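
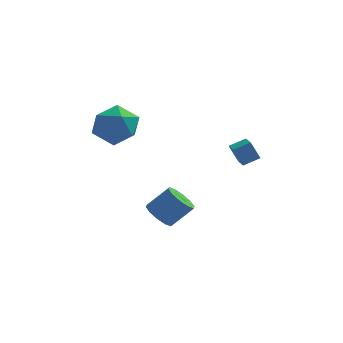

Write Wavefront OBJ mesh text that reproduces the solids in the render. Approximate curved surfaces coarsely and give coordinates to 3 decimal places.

v 3.957 -2.618 0.973
v 3.502 -2.61 1.953
v 3.704 -1.869 0.85
v 3.25 -1.861 1.83
v 4.73 -2.299 1.33
v 4.276 -2.291 2.31
v 4.478 -1.55 1.207
v 4.023 -1.542 2.187
v 0.119 -2.928 -2.338
v 0.712 -3.323 -2.802
v 1.735 -3.026 -1.746
v 1.141 -2.632 -1.282
v 0.708 -2.816 -2.94
v 1.731 -2.52 -1.884
v 0.479 -2.352 -2.849
v 1.502 -2.056 -1.792
v 0.112 -2.108 -2.562
v 1.135 -1.812 -1.506
v -0.252 -2.178 -2.19
v 0.771 -1.881 -1.134
v -0.475 -2.534 -1.874
v 0.548 -2.237 -0.818
v -0.471 -3.04 -1.736
v 0.552 -2.744 -0.68
v -0.242 -3.504 -1.828
v 0.781 -3.208 -0.771
v 0.125 -3.748 -2.114
v 1.148 -3.452 -1.058
v 0.489 -3.679 -2.486
v 1.512 -3.382 -1.43
v -2.971 -2.662 2.806
v -2.259 -1.745 2.367
v -1.541 -3.135 4.133
v -0.829 -2.218 3.694
v -1.865 -1.953 4.324
v -2.748 -1.66 3.504
v -1.052 -3.22 2.996
v -1.935 -2.927 2.176
v -1.073 -2.09 2.484
v -1.576 -1.307 3.305
v -2.224 -3.573 3.195
v -2.727 -2.79 4.016
f 2 4 1
f 5 2 1
f 1 4 3
f 3 5 1
f 2 8 4
f 6 2 5
f 6 8 2
f 4 8 3
f 7 5 3
f 3 8 7
f 7 6 5
f 8 6 7
f 10 9 13
f 10 13 11
f 11 13 14
f 11 14 12
f 13 9 15
f 13 15 14
f 14 15 16
f 14 16 12
f 15 9 17
f 15 17 16
f 16 17 18
f 16 18 12
f 17 9 19
f 17 19 18
f 18 19 20
f 18 20 12
f 19 9 21
f 19 21 20
f 20 21 22
f 20 22 12
f 21 9 23
f 21 23 22
f 22 23 24
f 22 24 12
f 23 9 25
f 23 25 24
f 24 25 26
f 24 26 12
f 25 9 27
f 25 27 26
f 26 27 28
f 26 28 12
f 27 9 29
f 27 29 28
f 28 29 30
f 28 30 12
f 29 9 10
f 29 10 30
f 30 10 11
f 30 11 12
f 31 42 36
f 31 36 32
f 31 32 38
f 31 38 41
f 31 41 42
f 32 36 40
f 36 42 35
f 42 41 33
f 41 38 37
f 38 32 39
f 34 40 35
f 34 35 33
f 34 33 37
f 34 37 39
f 34 39 40
f 35 40 36
f 33 35 42
f 37 33 41
f 39 37 38
f 40 39 32



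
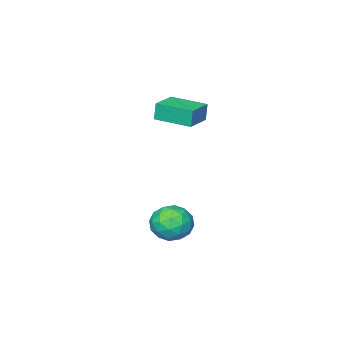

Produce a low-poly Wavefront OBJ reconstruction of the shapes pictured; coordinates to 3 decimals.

v 0.9 4.321 -1.655
v 2.012 4.52 -1.771
v 1.248 2.54 -1.369
v 2.36 2.739 -1.485
v 1.804 3.137 -0.579
v 1.589 4.238 -0.756
v 1.671 2.822 -2.384
v 1.456 3.923 -2.561
v 2.488 3.593 -2.222
v 2.571 3.788 -1.107
v 0.689 3.272 -2.033
v 0.772 3.467 -0.918
v 1.425 4.577 -1.738
v 1.835 2.483 -1.402
v 1.508 2.717 -0.869
v 2.162 2.834 -0.938
v 1.177 4.411 -1.141
v 1.83 4.528 -1.21
v 1.708 3.716 -0.509
v 1.43 2.532 -1.93
v 2.083 2.649 -1.999
v 1.098 4.226 -2.202
v 1.752 4.343 -2.271
v 1.552 3.344 -2.631
v 2.359 4.149 -2.072
v 2.564 3.102 -1.904
v 2.159 3.151 -2.432
v 2.032 3.798 -2.536
v 2.407 4.264 -1.416
v 2.612 3.217 -1.248
v 2.285 3.451 -0.715
v 2.159 4.098 -0.819
v 2.687 3.719 -1.681
v 0.648 3.843 -1.892
v 0.853 2.796 -1.724
v 1.101 2.962 -2.321
v 0.975 3.609 -2.425
v 0.696 3.958 -1.236
v 0.901 2.911 -1.068
v 1.228 3.262 -0.604
v 1.101 3.909 -0.708
v 0.573 3.341 -1.459
v -4.271 -3.725 1.521
v -4.392 -3.73 2.604
v -5.059 -1.747 1.442
v -5.18 -1.752 2.525
v -2.74 -3.108 1.695
v -2.861 -3.113 2.778
v -3.528 -1.13 1.616
v -3.649 -1.135 2.699
f 1 38 17
f 38 12 41
f 17 41 6
f 38 41 17
f 1 17 13
f 17 6 18
f 13 18 2
f 17 18 13
f 1 13 22
f 13 2 23
f 22 23 8
f 13 23 22
f 1 22 34
f 22 8 37
f 34 37 11
f 22 37 34
f 1 34 38
f 34 11 42
f 38 42 12
f 34 42 38
f 2 18 29
f 18 6 32
f 29 32 10
f 18 32 29
f 6 41 19
f 41 12 40
f 19 40 5
f 41 40 19
f 12 42 39
f 42 11 35
f 39 35 3
f 42 35 39
f 11 37 36
f 37 8 24
f 36 24 7
f 37 24 36
f 8 23 28
f 23 2 25
f 28 25 9
f 23 25 28
f 4 30 16
f 30 10 31
f 16 31 5
f 30 31 16
f 4 16 14
f 16 5 15
f 14 15 3
f 16 15 14
f 4 14 21
f 14 3 20
f 21 20 7
f 14 20 21
f 4 21 26
f 21 7 27
f 26 27 9
f 21 27 26
f 4 26 30
f 26 9 33
f 30 33 10
f 26 33 30
f 5 31 19
f 31 10 32
f 19 32 6
f 31 32 19
f 3 15 39
f 15 5 40
f 39 40 12
f 15 40 39
f 7 20 36
f 20 3 35
f 36 35 11
f 20 35 36
f 9 27 28
f 27 7 24
f 28 24 8
f 27 24 28
f 10 33 29
f 33 9 25
f 29 25 2
f 33 25 29
f 44 46 43
f 47 44 43
f 43 46 45
f 45 47 43
f 44 50 46
f 48 44 47
f 48 50 44
f 46 50 45
f 49 47 45
f 45 50 49
f 49 48 47
f 50 48 49



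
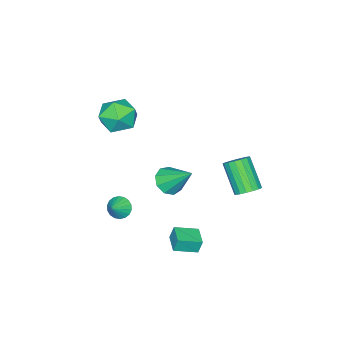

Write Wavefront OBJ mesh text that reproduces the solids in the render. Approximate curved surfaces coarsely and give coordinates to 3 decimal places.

v 1.395 0.505 -1.119
v 1.972 0.007 -0.569
v 1.345 2.035 0.319
v 2.314 0.386 -0.96
v 2.225 0.82 -1.426
v 1.748 1.107 -1.748
v 1.106 1.112 -1.775
v 0.599 0.833 -1.496
v 0.464 0.401 -1.04
v 0.765 0.017 -0.621
v 1.36 -0.139 -0.435
v -0.681 4.295 -1.389
v -0.104 4.586 -0.952
v -0.682 3.336 0.646
v -1.259 3.045 0.209
v -0.393 4.812 -0.881
v -0.971 3.561 0.717
v -0.747 4.919 -0.925
v -1.326 3.668 0.673
v -1.087 4.883 -1.076
v -1.665 3.632 0.522
v -1.334 4.713 -1.298
v -1.912 3.462 0.3
v -1.431 4.447 -1.542
v -2.009 3.196 0.056
v -1.356 4.146 -1.75
v -1.934 2.895 -0.152
v -1.127 3.88 -1.876
v -1.705 2.629 -0.278
v -0.795 3.708 -1.89
v -1.373 2.458 -0.292
v -0.438 3.672 -1.789
v -1.016 2.421 -0.191
v -0.136 3.778 -1.597
v -0.714 2.527 0.001
v 0.041 4.002 -1.357
v -0.537 2.752 0.241
v 0.053 4.294 -1.124
v -0.525 3.044 0.474
v 0.927 -2.044 2.895
v 1.537 -1.69 3.916
v 2.363 -3.39 2.504
v 2.973 -3.036 3.525
v 1.896 -3.643 3.625
v 1.008 -2.811 3.867
v 2.892 -2.269 2.553
v 2.004 -1.437 2.795
v 2.751 -1.829 3.704
v 2.136 -2.678 4.367
v 1.764 -2.402 2.053
v 1.149 -3.251 2.716
v 3.091 1.861 -4.027
v 2.935 2.047 -3.171
v 2.088 2.762 -4.406
v 1.932 2.947 -3.549
v 3.908 2.753 -4.071
v 3.752 2.938 -3.214
v 2.905 3.653 -4.449
v 2.749 3.839 -3.593
v 2.55 -2.075 -4.067
v 2.982 -2.069 -4.68
v 3.39 -1.925 -3.473
v 2.899 -1.747 -4.644
v 2.747 -1.491 -4.494
v 2.556 -1.35 -4.259
v 2.364 -1.353 -3.986
v 2.209 -1.498 -3.729
v 2.121 -1.758 -3.539
v 2.118 -2.081 -3.454
v 2.2 -2.402 -3.49
v 2.352 -2.659 -3.64
v 2.543 -2.8 -3.875
v 2.735 -2.797 -4.147
v 2.891 -2.651 -4.404
v 2.979 -2.391 -4.594
f 2 1 4
f 2 4 3
f 4 1 5
f 4 5 3
f 5 1 6
f 5 6 3
f 6 1 7
f 6 7 3
f 7 1 8
f 7 8 3
f 8 1 9
f 8 9 3
f 9 1 10
f 9 10 3
f 10 1 11
f 10 11 3
f 11 1 2
f 11 2 3
f 13 12 16
f 13 16 14
f 14 16 17
f 14 17 15
f 16 12 18
f 16 18 17
f 17 18 19
f 17 19 15
f 18 12 20
f 18 20 19
f 19 20 21
f 19 21 15
f 20 12 22
f 20 22 21
f 21 22 23
f 21 23 15
f 22 12 24
f 22 24 23
f 23 24 25
f 23 25 15
f 24 12 26
f 24 26 25
f 25 26 27
f 25 27 15
f 26 12 28
f 26 28 27
f 27 28 29
f 27 29 15
f 28 12 30
f 28 30 29
f 29 30 31
f 29 31 15
f 30 12 32
f 30 32 31
f 31 32 33
f 31 33 15
f 32 12 34
f 32 34 33
f 33 34 35
f 33 35 15
f 34 12 36
f 34 36 35
f 35 36 37
f 35 37 15
f 36 12 38
f 36 38 37
f 37 38 39
f 37 39 15
f 38 12 13
f 38 13 39
f 39 13 14
f 39 14 15
f 40 51 45
f 40 45 41
f 40 41 47
f 40 47 50
f 40 50 51
f 41 45 49
f 45 51 44
f 51 50 42
f 50 47 46
f 47 41 48
f 43 49 44
f 43 44 42
f 43 42 46
f 43 46 48
f 43 48 49
f 44 49 45
f 42 44 51
f 46 42 50
f 48 46 47
f 49 48 41
f 53 55 52
f 56 53 52
f 52 55 54
f 54 56 52
f 53 59 55
f 57 53 56
f 57 59 53
f 55 59 54
f 58 56 54
f 54 59 58
f 58 57 56
f 59 57 58
f 61 60 63
f 61 63 62
f 63 60 64
f 63 64 62
f 64 60 65
f 64 65 62
f 65 60 66
f 65 66 62
f 66 60 67
f 66 67 62
f 67 60 68
f 67 68 62
f 68 60 69
f 68 69 62
f 69 60 70
f 69 70 62
f 70 60 71
f 70 71 62
f 71 60 72
f 71 72 62
f 72 60 73
f 72 73 62
f 73 60 74
f 73 74 62
f 74 60 75
f 74 75 62
f 75 60 61
f 75 61 62



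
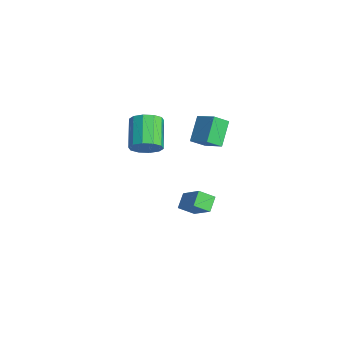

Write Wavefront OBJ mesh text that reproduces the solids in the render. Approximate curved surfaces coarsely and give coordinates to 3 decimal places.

v -2.598 1.07 3.872
v -1.384 1.543 4.486
v -2.614 1.996 3.19
v -1.4 2.469 3.804
v -1.64 0.191 2.656
v -0.426 0.664 3.27
v -1.656 1.117 1.974
v -0.442 1.59 2.588
v -2.09 0.684 -4.181
v -2.371 -0.221 -3.566
v -2.735 1.306 -3.56
v -3.016 0.401 -2.945
v -0.664 1.019 -3.035
v -0.945 0.114 -2.42
v -1.309 1.641 -2.414
v -1.59 0.736 -1.799
v -1.104 -2.699 3.299
v -0.488 -2.52 4.026
v -2.04 -1.821 5.169
v -2.656 -2.001 4.441
v -0.518 -2.029 3.684
v -2.07 -1.33 4.827
v -0.773 -1.794 3.195
v -2.325 -1.095 4.337
v -1.153 -1.904 2.745
v -2.706 -1.206 3.888
v -1.515 -2.319 2.507
v -3.067 -1.62 3.649
v -1.72 -2.879 2.571
v -3.272 -2.18 3.714
v -1.69 -3.37 2.913
v -3.242 -2.671 4.056
v -1.435 -3.605 3.403
v -2.987 -2.906 4.545
v -1.054 -3.494 3.852
v -2.607 -2.796 4.995
v -0.693 -3.08 4.091
v -2.245 -2.381 5.233
f 2 4 1
f 5 2 1
f 1 4 3
f 3 5 1
f 2 8 4
f 6 2 5
f 6 8 2
f 4 8 3
f 7 5 3
f 3 8 7
f 7 6 5
f 8 6 7
f 10 12 9
f 13 10 9
f 9 12 11
f 11 13 9
f 10 16 12
f 14 10 13
f 14 16 10
f 12 16 11
f 15 13 11
f 11 16 15
f 15 14 13
f 16 14 15
f 18 17 21
f 18 21 19
f 19 21 22
f 19 22 20
f 21 17 23
f 21 23 22
f 22 23 24
f 22 24 20
f 23 17 25
f 23 25 24
f 24 25 26
f 24 26 20
f 25 17 27
f 25 27 26
f 26 27 28
f 26 28 20
f 27 17 29
f 27 29 28
f 28 29 30
f 28 30 20
f 29 17 31
f 29 31 30
f 30 31 32
f 30 32 20
f 31 17 33
f 31 33 32
f 32 33 34
f 32 34 20
f 33 17 35
f 33 35 34
f 34 35 36
f 34 36 20
f 35 17 37
f 35 37 36
f 36 37 38
f 36 38 20
f 37 17 18
f 37 18 38
f 38 18 19
f 38 19 20



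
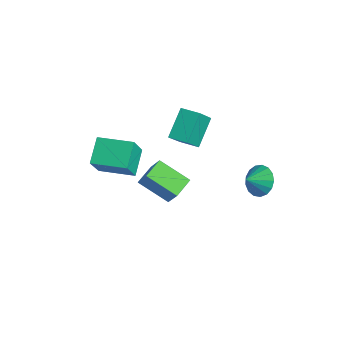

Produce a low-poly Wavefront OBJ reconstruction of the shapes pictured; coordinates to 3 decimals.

v -3.29 -3.049 0.601
v -2.424 -3.904 2.275
v -1.918 -1.515 0.674
v -1.052 -2.369 2.349
v -2.228 -3.951 -0.409
v -1.362 -4.805 1.266
v -0.856 -2.416 -0.335
v 0.01 -3.271 1.339
v -1.383 -2.042 -1.489
v -0.525 -1.931 -0.276
v -2.047 -0.938 -1.12
v -1.189 -0.827 0.093
v -0.031 -0.873 -2.553
v 0.827 -0.762 -1.34
v -0.695 0.231 -2.184
v 0.163 0.342 -0.971
v -2.454 1.004 -0.008
v -3.325 2.182 1.383
v -1.525 1.698 -0.013
v -2.395 2.876 1.378
v -1.625 -0.096 1.442
v -2.495 1.082 2.833
v -0.695 0.598 1.437
v -1.566 1.776 2.828
v 1.94 3.601 -0.882
v 2.368 4.148 -0.121
v 2.08 2.679 -0.298
v 1.888 4.146 -0.01
v 1.42 4.019 -0.098
v 1.071 3.796 -0.366
v 0.921 3.529 -0.752
v 1.005 3.278 -1.168
v 1.303 3.101 -1.518
v 1.747 3.039 -1.723
v 2.235 3.105 -1.735
v 2.656 3.285 -1.552
v 2.913 3.537 -1.215
v 2.947 3.804 -0.802
v 2.75 4.024 -0.407
f 2 4 1
f 5 2 1
f 1 4 3
f 3 5 1
f 2 8 4
f 6 2 5
f 6 8 2
f 4 8 3
f 7 5 3
f 3 8 7
f 7 6 5
f 8 6 7
f 10 12 9
f 13 10 9
f 9 12 11
f 11 13 9
f 10 16 12
f 14 10 13
f 14 16 10
f 12 16 11
f 15 13 11
f 11 16 15
f 15 14 13
f 16 14 15
f 18 20 17
f 21 18 17
f 17 20 19
f 19 21 17
f 18 24 20
f 22 18 21
f 22 24 18
f 20 24 19
f 23 21 19
f 19 24 23
f 23 22 21
f 24 22 23
f 26 25 28
f 26 28 27
f 28 25 29
f 28 29 27
f 29 25 30
f 29 30 27
f 30 25 31
f 30 31 27
f 31 25 32
f 31 32 27
f 32 25 33
f 32 33 27
f 33 25 34
f 33 34 27
f 34 25 35
f 34 35 27
f 35 25 36
f 35 36 27
f 36 25 37
f 36 37 27
f 37 25 38
f 37 38 27
f 38 25 39
f 38 39 27
f 39 25 26
f 39 26 27



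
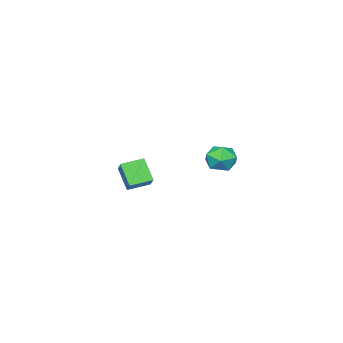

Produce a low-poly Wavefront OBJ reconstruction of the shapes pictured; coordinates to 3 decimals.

v -0.034 4.619 3.047
v 0.528 4.499 3.965
v -1.028 3.241 3.475
v -0.466 3.121 4.393
v -1.118 3.976 4.265
v -0.503 4.828 4
v 0.003 2.912 3.44
v 0.618 3.764 3.175
v 0.551 3.444 4.208
v -0.142 4.102 4.718
v -0.358 3.638 2.722
v -1.051 4.296 3.232
v -2.469 -4.286 0.154
v -1.642 -3.307 1.113
v -2.115 -3.226 -1.232
v -1.289 -2.247 -0.273
v -1.211 -5.073 -0.127
v -0.385 -4.094 0.832
v -0.858 -4.013 -1.513
v -0.031 -3.034 -0.554
f 1 12 6
f 1 6 2
f 1 2 8
f 1 8 11
f 1 11 12
f 2 6 10
f 6 12 5
f 12 11 3
f 11 8 7
f 8 2 9
f 4 10 5
f 4 5 3
f 4 3 7
f 4 7 9
f 4 9 10
f 5 10 6
f 3 5 12
f 7 3 11
f 9 7 8
f 10 9 2
f 14 16 13
f 17 14 13
f 13 16 15
f 15 17 13
f 14 20 16
f 18 14 17
f 18 20 14
f 16 20 15
f 19 17 15
f 15 20 19
f 19 18 17
f 20 18 19



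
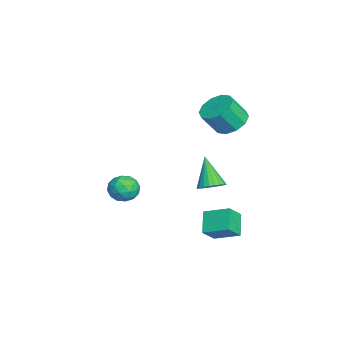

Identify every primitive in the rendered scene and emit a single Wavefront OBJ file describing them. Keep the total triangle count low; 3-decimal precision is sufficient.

v -2.169 3.114 -2.313
v -1.507 2.697 -1.982
v -3.311 2.686 -0.567
v -1.452 3.004 -1.871
v -1.506 3.328 -1.827
v -1.661 3.62 -1.857
v -1.893 3.834 -1.957
v -2.168 3.939 -2.11
v -2.443 3.918 -2.295
v -2.676 3.775 -2.483
v -2.832 3.531 -2.644
v -2.887 3.223 -2.756
v -2.832 2.899 -2.799
v -2.677 2.608 -2.769
v -2.445 2.393 -2.67
v -2.17 2.288 -2.516
v -1.895 2.309 -2.331
v -1.662 2.453 -2.144
v -1.37 -1.208 -1.863
v -0.976 -1.567 -2.671
v -2.724 -1.913 -2.209
v -2.33 -2.272 -3.017
v -2.038 -2.594 -2.153
v -1.202 -2.158 -1.939
v -2.498 -1.322 -2.941
v -1.662 -0.886 -2.727
v -1.674 -1.637 -3.337
v -1.389 -2.423 -2.85
v -2.311 -1.057 -2.03
v -2.026 -1.843 -1.543
v -1.054 -1.326 -2.236
v -2.646 -2.154 -2.644
v -2.474 -2.344 -2.136
v -2.243 -2.554 -2.61
v -1.187 -1.673 -1.806
v -0.955 -1.884 -2.281
v -1.579 -2.487 -1.976
v -2.745 -1.596 -2.599
v -2.513 -1.807 -3.074
v -1.457 -0.926 -2.27
v -1.226 -1.136 -2.744
v -2.121 -0.993 -2.904
v -1.233 -1.578 -3.103
v -2.029 -1.992 -3.307
v -2.128 -1.434 -3.262
v -1.636 -1.178 -3.136
v -1.066 -2.04 -2.816
v -1.861 -2.454 -3.02
v -1.69 -2.643 -2.512
v -1.198 -2.387 -2.386
v -1.476 -2.081 -3.208
v -1.839 -1.026 -1.86
v -2.634 -1.44 -2.064
v -2.502 -1.093 -2.494
v -2.01 -0.837 -2.368
v -1.671 -1.488 -1.573
v -2.467 -1.902 -1.777
v -2.064 -2.302 -1.744
v -1.572 -2.046 -1.618
v -2.224 -1.399 -1.672
v 1.168 3.375 -4.442
v 0.007 3.374 -3.492
v 1.646 4.797 -3.856
v 0.485 4.796 -2.906
v 1.895 2.764 -3.554
v 0.734 2.763 -2.604
v 2.373 4.186 -2.968
v 1.212 4.185 -2.018
v -2.473 4.178 2.666
v -1.523 3.887 2.218
v -1.156 3.011 3.567
v -2.107 3.302 4.014
v -1.425 4.458 2.562
v -1.058 3.581 3.911
v -1.727 4.922 2.946
v -1.361 4.045 4.295
v -2.315 5.102 3.223
v -1.948 4.225 4.571
v -2.963 4.929 3.286
v -2.596 4.052 4.635
v -3.424 4.469 3.113
v -3.057 3.593 4.462
v -3.522 3.899 2.769
v -3.155 3.022 4.118
v -3.219 3.435 2.385
v -2.853 2.558 3.734
v -2.632 3.255 2.109
v -2.265 2.378 3.457
v -1.984 3.428 2.045
v -1.617 2.551 3.394
f 2 1 4
f 2 4 3
f 4 1 5
f 4 5 3
f 5 1 6
f 5 6 3
f 6 1 7
f 6 7 3
f 7 1 8
f 7 8 3
f 8 1 9
f 8 9 3
f 9 1 10
f 9 10 3
f 10 1 11
f 10 11 3
f 11 1 12
f 11 12 3
f 12 1 13
f 12 13 3
f 13 1 14
f 13 14 3
f 14 1 15
f 14 15 3
f 15 1 16
f 15 16 3
f 16 1 17
f 16 17 3
f 17 1 18
f 17 18 3
f 18 1 2
f 18 2 3
f 19 56 35
f 56 30 59
f 35 59 24
f 56 59 35
f 19 35 31
f 35 24 36
f 31 36 20
f 35 36 31
f 19 31 40
f 31 20 41
f 40 41 26
f 31 41 40
f 19 40 52
f 40 26 55
f 52 55 29
f 40 55 52
f 19 52 56
f 52 29 60
f 56 60 30
f 52 60 56
f 20 36 47
f 36 24 50
f 47 50 28
f 36 50 47
f 24 59 37
f 59 30 58
f 37 58 23
f 59 58 37
f 30 60 57
f 60 29 53
f 57 53 21
f 60 53 57
f 29 55 54
f 55 26 42
f 54 42 25
f 55 42 54
f 26 41 46
f 41 20 43
f 46 43 27
f 41 43 46
f 22 48 34
f 48 28 49
f 34 49 23
f 48 49 34
f 22 34 32
f 34 23 33
f 32 33 21
f 34 33 32
f 22 32 39
f 32 21 38
f 39 38 25
f 32 38 39
f 22 39 44
f 39 25 45
f 44 45 27
f 39 45 44
f 22 44 48
f 44 27 51
f 48 51 28
f 44 51 48
f 23 49 37
f 49 28 50
f 37 50 24
f 49 50 37
f 21 33 57
f 33 23 58
f 57 58 30
f 33 58 57
f 25 38 54
f 38 21 53
f 54 53 29
f 38 53 54
f 27 45 46
f 45 25 42
f 46 42 26
f 45 42 46
f 28 51 47
f 51 27 43
f 47 43 20
f 51 43 47
f 62 64 61
f 65 62 61
f 61 64 63
f 63 65 61
f 62 68 64
f 66 62 65
f 66 68 62
f 64 68 63
f 67 65 63
f 63 68 67
f 67 66 65
f 68 66 67
f 70 69 73
f 70 73 71
f 71 73 74
f 71 74 72
f 73 69 75
f 73 75 74
f 74 75 76
f 74 76 72
f 75 69 77
f 75 77 76
f 76 77 78
f 76 78 72
f 77 69 79
f 77 79 78
f 78 79 80
f 78 80 72
f 79 69 81
f 79 81 80
f 80 81 82
f 80 82 72
f 81 69 83
f 81 83 82
f 82 83 84
f 82 84 72
f 83 69 85
f 83 85 84
f 84 85 86
f 84 86 72
f 85 69 87
f 85 87 86
f 86 87 88
f 86 88 72
f 87 69 89
f 87 89 88
f 88 89 90
f 88 90 72
f 89 69 70
f 89 70 90
f 90 70 71
f 90 71 72



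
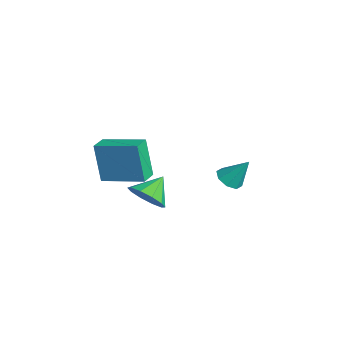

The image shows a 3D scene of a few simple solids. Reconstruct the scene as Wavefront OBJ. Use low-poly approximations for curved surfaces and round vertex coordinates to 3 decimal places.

v 2.434 3.47 -1.934
v 2.741 3.971 -2.35
v 2.886 4.23 -0.686
v 2.216 4.089 -2.232
v 1.819 3.844 -1.939
v 1.781 3.381 -1.644
v 2.126 2.969 -1.518
v 2.651 2.852 -1.637
v 3.049 3.096 -1.93
v 3.086 3.56 -2.225
v 3.044 -2.335 0.212
v 2.507 -2.469 2.134
v 4.356 -0.819 0.684
v 3.818 -0.952 2.606
v 3.702 -2.948 0.354
v 3.164 -3.081 2.276
v 5.013 -1.431 0.826
v 4.476 -1.565 2.748
v 3.712 -0.919 -1.236
v 4.508 -0.928 -0.664
v 3.168 0.059 -0.464
v 4.601 -0.527 -1.108
v 4.354 -0.275 -1.601
v 3.862 -0.27 -1.954
v 3.313 -0.512 -2.033
v 2.916 -0.911 -1.808
v 2.823 -1.312 -1.364
v 3.07 -1.564 -0.871
v 3.562 -1.569 -0.518
v 4.111 -1.326 -0.439
f 2 1 4
f 2 4 3
f 4 1 5
f 4 5 3
f 5 1 6
f 5 6 3
f 6 1 7
f 6 7 3
f 7 1 8
f 7 8 3
f 8 1 9
f 8 9 3
f 9 1 10
f 9 10 3
f 10 1 2
f 10 2 3
f 12 14 11
f 15 12 11
f 11 14 13
f 13 15 11
f 12 18 14
f 16 12 15
f 16 18 12
f 14 18 13
f 17 15 13
f 13 18 17
f 17 16 15
f 18 16 17
f 20 19 22
f 20 22 21
f 22 19 23
f 22 23 21
f 23 19 24
f 23 24 21
f 24 19 25
f 24 25 21
f 25 19 26
f 25 26 21
f 26 19 27
f 26 27 21
f 27 19 28
f 27 28 21
f 28 19 29
f 28 29 21
f 29 19 30
f 29 30 21
f 30 19 20
f 30 20 21



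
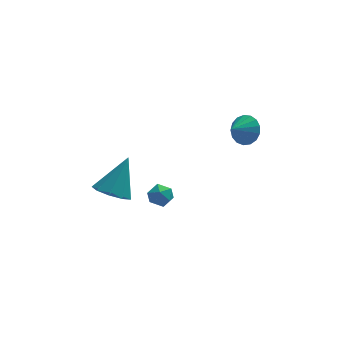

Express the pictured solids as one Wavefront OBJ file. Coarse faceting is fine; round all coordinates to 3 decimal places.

v 2.208 -0.115 0.496
v 2.818 -0.453 0.964
v 1.472 -0.685 1.044
v 2.713 -0.123 1.167
v 2.493 0.21 1.216
v 2.207 0.468 1.1
v 1.921 0.592 0.846
v 1.702 0.555 0.512
v 1.598 0.363 0.174
v 1.634 0.062 -0.091
v 1.801 -0.279 -0.221
v 2.062 -0.583 -0.186
v 2.356 -0.78 0.004
v 2.616 -0.825 0.307
v 2.783 -0.707 0.654
v -3.897 0.178 -3.676
v -3.033 0.278 -4.148
v -3.043 1.062 -1.924
v -3.413 0.831 -4.241
v -4.02 1.078 -4.07
v -4.569 0.904 -3.714
v -4.804 0.391 -3.341
v -4.615 -0.222 -3.124
v -4.09 -0.648 -3.165
v -3.475 -0.687 -3.446
v -3.057 -0.321 -3.834
v -1.914 -1.25 -2.048
v -1.501 -0.994 -2.529
v -2.119 -2.126 -2.691
v -1.706 -1.87 -3.172
v -1.445 -2.097 -2.583
v -1.318 -1.556 -2.185
v -2.302 -1.564 -3.035
v -2.175 -1.023 -2.637
v -1.741 -1.188 -3.138
v -1.211 -1.517 -2.859
v -2.409 -1.603 -2.361
v -1.879 -1.932 -2.082
f 2 1 4
f 2 4 3
f 4 1 5
f 4 5 3
f 5 1 6
f 5 6 3
f 6 1 7
f 6 7 3
f 7 1 8
f 7 8 3
f 8 1 9
f 8 9 3
f 9 1 10
f 9 10 3
f 10 1 11
f 10 11 3
f 11 1 12
f 11 12 3
f 12 1 13
f 12 13 3
f 13 1 14
f 13 14 3
f 14 1 15
f 14 15 3
f 15 1 2
f 15 2 3
f 17 16 19
f 17 19 18
f 19 16 20
f 19 20 18
f 20 16 21
f 20 21 18
f 21 16 22
f 21 22 18
f 22 16 23
f 22 23 18
f 23 16 24
f 23 24 18
f 24 16 25
f 24 25 18
f 25 16 26
f 25 26 18
f 26 16 17
f 26 17 18
f 27 38 32
f 27 32 28
f 27 28 34
f 27 34 37
f 27 37 38
f 28 32 36
f 32 38 31
f 38 37 29
f 37 34 33
f 34 28 35
f 30 36 31
f 30 31 29
f 30 29 33
f 30 33 35
f 30 35 36
f 31 36 32
f 29 31 38
f 33 29 37
f 35 33 34
f 36 35 28



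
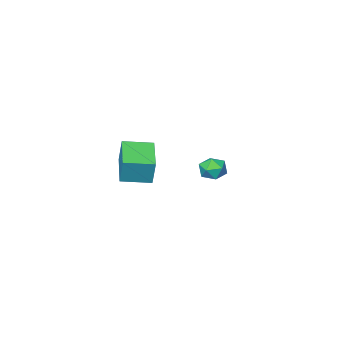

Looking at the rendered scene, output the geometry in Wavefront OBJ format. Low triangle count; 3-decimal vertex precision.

v -3.668 -2.651 1.008
v -3.107 -2.117 0.856
v -3.053 -3.503 0.284
v -2.492 -2.969 0.132
v -2.563 -3.271 0.857
v -2.943 -2.744 1.304
v -3.217 -2.876 -0.164
v -3.597 -2.349 0.283
v -2.829 -2.256 0.131
v -2.425 -2.5 0.763
v -3.735 -3.12 0.377
v -3.331 -3.364 1.009
v 2.971 -2.166 3.207
v 3.02 -1.833 4.525
v 1.726 -1.362 3.05
v 1.776 -1.029 4.368
v 4.084 -0.531 2.752
v 4.134 -0.198 4.07
v 2.84 0.273 2.595
v 2.889 0.606 3.913
f 1 12 6
f 1 6 2
f 1 2 8
f 1 8 11
f 1 11 12
f 2 6 10
f 6 12 5
f 12 11 3
f 11 8 7
f 8 2 9
f 4 10 5
f 4 5 3
f 4 3 7
f 4 7 9
f 4 9 10
f 5 10 6
f 3 5 12
f 7 3 11
f 9 7 8
f 10 9 2
f 14 16 13
f 17 14 13
f 13 16 15
f 15 17 13
f 14 20 16
f 18 14 17
f 18 20 14
f 16 20 15
f 19 17 15
f 15 20 19
f 19 18 17
f 20 18 19



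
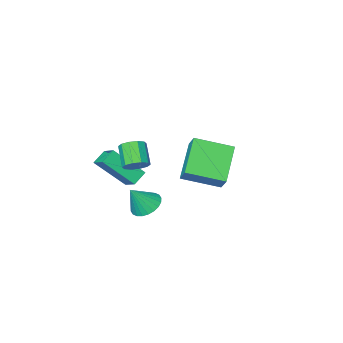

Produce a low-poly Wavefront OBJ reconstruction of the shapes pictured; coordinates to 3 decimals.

v -3.528 -0.088 0.734
v -3.392 0.533 1.466
v -5.085 0.92 0.167
v -4.95 1.541 0.9
v -2.27 1.139 -0.54
v -2.135 1.76 0.193
v -3.828 2.147 -1.106
v -3.692 2.768 -0.374
v -0.547 1.041 -1.742
v 0.043 0.699 -2.159
v 0.227 0.959 -0.578
v 0.116 1.001 -2.187
v 0.088 1.309 -2.146
v -0.036 1.577 -2.044
v -0.239 1.762 -1.896
v -0.488 1.838 -1.725
v -0.747 1.793 -1.556
v -0.975 1.633 -1.415
v -1.138 1.383 -1.324
v -1.211 1.081 -1.297
v -1.183 0.772 -1.337
v -1.058 0.505 -1.439
v -0.856 0.319 -1.587
v -0.607 0.243 -1.758
v -0.348 0.289 -1.927
v -0.12 0.449 -2.068
v 1.727 4.079 3.011
v 2.074 3.678 2.729
v 1.78 2.861 3.528
v 1.433 3.261 3.809
v 2.282 3.851 2.982
v 1.987 3.034 3.781
v 2.278 4.111 3.247
v 1.983 3.294 4.046
v 2.063 4.359 3.421
v 1.769 3.542 4.22
v 1.721 4.499 3.438
v 1.426 3.682 4.237
v 1.38 4.479 3.292
v 1.086 3.662 4.091
v 1.173 4.306 3.039
v 0.878 3.489 3.838
v 1.177 4.046 2.774
v 0.882 3.229 3.573
v 1.391 3.798 2.6
v 1.097 2.981 3.399
v 1.734 3.658 2.583
v 1.439 2.841 3.382
v 0.247 1.542 0.815
v 0.304 2.427 1.319
v 0.907 1.741 0.39
v 0.964 2.627 0.894
v 1.356 0.713 2.146
v 1.413 1.599 2.65
v 2.016 0.913 1.721
v 2.073 1.798 2.225
f 2 4 1
f 5 2 1
f 1 4 3
f 3 5 1
f 2 8 4
f 6 2 5
f 6 8 2
f 4 8 3
f 7 5 3
f 3 8 7
f 7 6 5
f 8 6 7
f 10 9 12
f 10 12 11
f 12 9 13
f 12 13 11
f 13 9 14
f 13 14 11
f 14 9 15
f 14 15 11
f 15 9 16
f 15 16 11
f 16 9 17
f 16 17 11
f 17 9 18
f 17 18 11
f 18 9 19
f 18 19 11
f 19 9 20
f 19 20 11
f 20 9 21
f 20 21 11
f 21 9 22
f 21 22 11
f 22 9 23
f 22 23 11
f 23 9 24
f 23 24 11
f 24 9 25
f 24 25 11
f 25 9 26
f 25 26 11
f 26 9 10
f 26 10 11
f 28 27 31
f 28 31 29
f 29 31 32
f 29 32 30
f 31 27 33
f 31 33 32
f 32 33 34
f 32 34 30
f 33 27 35
f 33 35 34
f 34 35 36
f 34 36 30
f 35 27 37
f 35 37 36
f 36 37 38
f 36 38 30
f 37 27 39
f 37 39 38
f 38 39 40
f 38 40 30
f 39 27 41
f 39 41 40
f 40 41 42
f 40 42 30
f 41 27 43
f 41 43 42
f 42 43 44
f 42 44 30
f 43 27 45
f 43 45 44
f 44 45 46
f 44 46 30
f 45 27 47
f 45 47 46
f 46 47 48
f 46 48 30
f 47 27 28
f 47 28 48
f 48 28 29
f 48 29 30
f 50 52 49
f 53 50 49
f 49 52 51
f 51 53 49
f 50 56 52
f 54 50 53
f 54 56 50
f 52 56 51
f 55 53 51
f 51 56 55
f 55 54 53
f 56 54 55



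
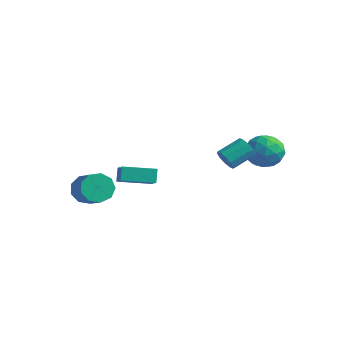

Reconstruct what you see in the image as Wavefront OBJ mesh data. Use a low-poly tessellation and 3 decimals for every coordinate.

v 3.509 0.293 -0.556
v 3.858 -0.086 -0.068
v 4.32 1.208 0.605
v 3.971 1.587 0.116
v 4.132 -0.01 -0.402
v 4.595 1.284 0.271
v 4.168 0.181 -0.795
v 4.631 1.475 -0.123
v 3.952 0.415 -1.097
v 4.415 1.71 -0.425
v 3.567 0.603 -1.192
v 4.03 1.897 -0.52
v 3.16 0.672 -1.045
v 3.622 1.966 -0.372
v 2.885 0.596 -0.711
v 3.348 1.89 -0.038
v 2.849 0.405 -0.317
v 3.312 1.699 0.355
v 3.065 0.17 -0.015
v 3.528 1.465 0.657
v 3.45 -0.017 0.08
v 3.913 1.277 0.752
v -3.706 -2.816 -4.127
v -3.197 -1.966 -4.323
v -1.805 -2.594 -3.429
v -2.314 -3.444 -3.233
v -3.547 -1.9 -3.731
v -2.155 -2.529 -2.837
v -3.972 -2.263 -3.324
v -2.58 -2.892 -2.43
v -4.272 -2.885 -3.293
v -2.88 -3.513 -2.4
v -4.308 -3.474 -3.653
v -2.915 -4.102 -2.759
v -4.062 -3.755 -4.234
v -2.669 -4.384 -3.34
v -3.649 -3.597 -4.765
v -2.257 -4.225 -3.871
v -3.263 -3.073 -4.998
v -1.871 -3.702 -4.104
v -3.085 -2.429 -4.823
v -1.692 -3.057 -3.929
v 4.184 4.297 -1.546
v 4.788 3.669 -0.739
v 2.672 3.131 -1.321
v 3.276 2.503 -0.514
v 2.926 3.611 -0.264
v 3.861 4.331 -0.403
v 3.599 2.469 -1.657
v 4.534 3.189 -1.796
v 4.427 2.539 -0.807
v 4.011 3.244 0.053
v 3.449 3.556 -2.113
v 3.033 4.261 -1.253
v 4.619 4.085 -1.162
v 2.841 2.715 -0.898
v 2.635 3.366 -0.751
v 2.991 2.997 -0.277
v 4.074 4.474 -0.965
v 4.429 4.105 -0.49
v 3.334 4.071 -0.211
v 3.031 2.695 -1.57
v 3.386 2.326 -1.095
v 4.469 3.803 -1.783
v 4.825 3.434 -1.309
v 4.126 2.729 -1.849
v 4.762 3.052 -0.728
v 3.873 2.367 -0.596
v 4.063 2.347 -1.267
v 4.612 2.77 -1.349
v 4.517 3.466 -0.222
v 3.628 2.781 -0.09
v 3.423 3.432 0.057
v 3.972 3.856 -0.025
v 4.305 2.802 -0.262
v 3.832 4.019 -1.97
v 2.943 3.334 -1.838
v 3.488 2.944 -2.035
v 4.037 3.368 -2.117
v 3.587 4.433 -1.464
v 2.698 3.748 -1.332
v 2.848 4.03 -0.711
v 3.397 4.453 -0.793
v 3.155 3.998 -1.798
v -3.462 -0.618 -3.237
v -2.537 -1.265 -2.554
v -2.177 0.864 -3.573
v -1.252 0.217 -2.889
v -3.168 -1.057 -4.051
v -2.243 -1.704 -3.367
v -1.883 0.425 -4.386
v -0.958 -0.222 -3.703
f 2 1 5
f 2 5 3
f 3 5 6
f 3 6 4
f 5 1 7
f 5 7 6
f 6 7 8
f 6 8 4
f 7 1 9
f 7 9 8
f 8 9 10
f 8 10 4
f 9 1 11
f 9 11 10
f 10 11 12
f 10 12 4
f 11 1 13
f 11 13 12
f 12 13 14
f 12 14 4
f 13 1 15
f 13 15 14
f 14 15 16
f 14 16 4
f 15 1 17
f 15 17 16
f 16 17 18
f 16 18 4
f 17 1 19
f 17 19 18
f 18 19 20
f 18 20 4
f 19 1 21
f 19 21 20
f 20 21 22
f 20 22 4
f 21 1 2
f 21 2 22
f 22 2 3
f 22 3 4
f 24 23 27
f 24 27 25
f 25 27 28
f 25 28 26
f 27 23 29
f 27 29 28
f 28 29 30
f 28 30 26
f 29 23 31
f 29 31 30
f 30 31 32
f 30 32 26
f 31 23 33
f 31 33 32
f 32 33 34
f 32 34 26
f 33 23 35
f 33 35 34
f 34 35 36
f 34 36 26
f 35 23 37
f 35 37 36
f 36 37 38
f 36 38 26
f 37 23 39
f 37 39 38
f 38 39 40
f 38 40 26
f 39 23 41
f 39 41 40
f 40 41 42
f 40 42 26
f 41 23 24
f 41 24 42
f 42 24 25
f 42 25 26
f 43 80 59
f 80 54 83
f 59 83 48
f 80 83 59
f 43 59 55
f 59 48 60
f 55 60 44
f 59 60 55
f 43 55 64
f 55 44 65
f 64 65 50
f 55 65 64
f 43 64 76
f 64 50 79
f 76 79 53
f 64 79 76
f 43 76 80
f 76 53 84
f 80 84 54
f 76 84 80
f 44 60 71
f 60 48 74
f 71 74 52
f 60 74 71
f 48 83 61
f 83 54 82
f 61 82 47
f 83 82 61
f 54 84 81
f 84 53 77
f 81 77 45
f 84 77 81
f 53 79 78
f 79 50 66
f 78 66 49
f 79 66 78
f 50 65 70
f 65 44 67
f 70 67 51
f 65 67 70
f 46 72 58
f 72 52 73
f 58 73 47
f 72 73 58
f 46 58 56
f 58 47 57
f 56 57 45
f 58 57 56
f 46 56 63
f 56 45 62
f 63 62 49
f 56 62 63
f 46 63 68
f 63 49 69
f 68 69 51
f 63 69 68
f 46 68 72
f 68 51 75
f 72 75 52
f 68 75 72
f 47 73 61
f 73 52 74
f 61 74 48
f 73 74 61
f 45 57 81
f 57 47 82
f 81 82 54
f 57 82 81
f 49 62 78
f 62 45 77
f 78 77 53
f 62 77 78
f 51 69 70
f 69 49 66
f 70 66 50
f 69 66 70
f 52 75 71
f 75 51 67
f 71 67 44
f 75 67 71
f 86 88 85
f 89 86 85
f 85 88 87
f 87 89 85
f 86 92 88
f 90 86 89
f 90 92 86
f 88 92 87
f 91 89 87
f 87 92 91
f 91 90 89
f 92 90 91



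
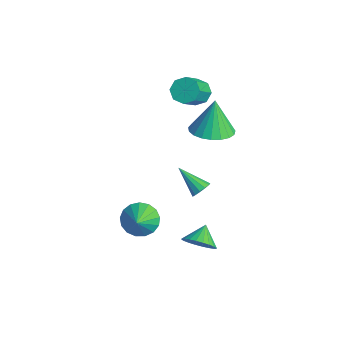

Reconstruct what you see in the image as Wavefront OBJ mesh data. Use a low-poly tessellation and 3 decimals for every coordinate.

v 3.19 -0.243 -2.179
v 3.863 0.141 -1.943
v 2.63 0.383 -1.601
v 3.784 0.308 -2.2
v 3.614 0.391 -2.453
v 3.38 0.377 -2.665
v 3.117 0.269 -2.803
v 2.865 0.083 -2.846
v 2.663 -0.153 -2.787
v 2.541 -0.402 -2.636
v 2.518 -0.627 -2.416
v 2.597 -0.794 -2.159
v 2.766 -0.876 -1.905
v 3 -0.862 -1.693
v 3.263 -0.754 -1.555
v 3.515 -0.568 -1.513
v 3.718 -0.333 -1.571
v 3.84 -0.083 -1.722
v -0.481 1.793 -2.487
v -0.189 1.349 -2.392
v -1.639 1.227 -1.573
v -0.115 1.549 -2.175
v -0.157 1.826 -2.056
v -0.302 2.092 -2.074
v -0.504 2.264 -2.224
v -0.699 2.287 -2.456
v -0.824 2.153 -2.699
v -0.841 1.904 -2.874
v -0.743 1.621 -2.926
v -0.563 1.392 -2.839
v -0.356 1.291 -2.64
v -2.464 2.557 2.75
v -2.056 2.291 2.233
v -1.248 1.277 3.393
v -1.656 1.543 3.91
v -1.838 2.731 2.465
v -1.029 1.717 3.626
v -1.986 3.069 2.864
v -1.177 2.055 4.024
v -2.415 3.107 3.196
v -1.606 2.093 4.356
v -2.872 2.823 3.267
v -2.064 1.809 4.427
v -3.091 2.383 3.034
v -2.282 1.369 4.195
v -2.943 2.045 2.636
v -2.134 1.031 3.796
v -2.514 2.007 2.304
v -1.705 0.993 3.464
v 1.342 -2.177 -1.201
v 2 -1.844 -1.681
v 2.198 -2.743 -0.419
v 1.928 -1.549 -1.389
v 1.722 -1.398 -1.054
v 1.429 -1.425 -0.753
v 1.116 -1.625 -0.554
v 0.855 -1.951 -0.503
v 0.705 -2.329 -0.613
v 0.701 -2.673 -0.857
v 0.844 -2.903 -1.179
v 1.1 -2.966 -1.507
v 1.413 -2.849 -1.765
v 1.708 -2.578 -1.893
v 1.92 -2.215 -1.863
v 0.347 1.843 2.588
v 0.938 1.028 2.848
v 0.033 2.157 4.292
v 1.227 1.35 2.841
v 1.363 1.757 2.791
v 1.324 2.179 2.706
v 1.115 2.543 2.6
v 0.774 2.786 2.493
v 0.359 2.866 2.402
v -0.058 2.769 2.343
v -0.406 2.511 2.327
v -0.623 2.139 2.356
v -0.672 1.715 2.425
v -0.546 1.313 2.522
v -0.265 1.003 2.631
v 0.122 0.838 2.733
v 0.547 0.846 2.809
f 2 1 4
f 2 4 3
f 4 1 5
f 4 5 3
f 5 1 6
f 5 6 3
f 6 1 7
f 6 7 3
f 7 1 8
f 7 8 3
f 8 1 9
f 8 9 3
f 9 1 10
f 9 10 3
f 10 1 11
f 10 11 3
f 11 1 12
f 11 12 3
f 12 1 13
f 12 13 3
f 13 1 14
f 13 14 3
f 14 1 15
f 14 15 3
f 15 1 16
f 15 16 3
f 16 1 17
f 16 17 3
f 17 1 18
f 17 18 3
f 18 1 2
f 18 2 3
f 20 19 22
f 20 22 21
f 22 19 23
f 22 23 21
f 23 19 24
f 23 24 21
f 24 19 25
f 24 25 21
f 25 19 26
f 25 26 21
f 26 19 27
f 26 27 21
f 27 19 28
f 27 28 21
f 28 19 29
f 28 29 21
f 29 19 30
f 29 30 21
f 30 19 31
f 30 31 21
f 31 19 20
f 31 20 21
f 33 32 36
f 33 36 34
f 34 36 37
f 34 37 35
f 36 32 38
f 36 38 37
f 37 38 39
f 37 39 35
f 38 32 40
f 38 40 39
f 39 40 41
f 39 41 35
f 40 32 42
f 40 42 41
f 41 42 43
f 41 43 35
f 42 32 44
f 42 44 43
f 43 44 45
f 43 45 35
f 44 32 46
f 44 46 45
f 45 46 47
f 45 47 35
f 46 32 48
f 46 48 47
f 47 48 49
f 47 49 35
f 48 32 33
f 48 33 49
f 49 33 34
f 49 34 35
f 51 50 53
f 51 53 52
f 53 50 54
f 53 54 52
f 54 50 55
f 54 55 52
f 55 50 56
f 55 56 52
f 56 50 57
f 56 57 52
f 57 50 58
f 57 58 52
f 58 50 59
f 58 59 52
f 59 50 60
f 59 60 52
f 60 50 61
f 60 61 52
f 61 50 62
f 61 62 52
f 62 50 63
f 62 63 52
f 63 50 64
f 63 64 52
f 64 50 51
f 64 51 52
f 66 65 68
f 66 68 67
f 68 65 69
f 68 69 67
f 69 65 70
f 69 70 67
f 70 65 71
f 70 71 67
f 71 65 72
f 71 72 67
f 72 65 73
f 72 73 67
f 73 65 74
f 73 74 67
f 74 65 75
f 74 75 67
f 75 65 76
f 75 76 67
f 76 65 77
f 76 77 67
f 77 65 78
f 77 78 67
f 78 65 79
f 78 79 67
f 79 65 80
f 79 80 67
f 80 65 81
f 80 81 67
f 81 65 66
f 81 66 67



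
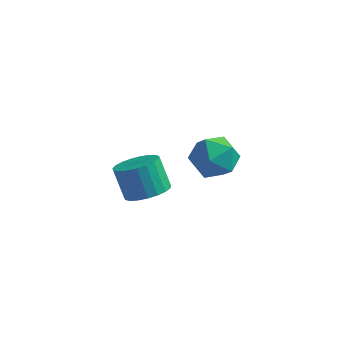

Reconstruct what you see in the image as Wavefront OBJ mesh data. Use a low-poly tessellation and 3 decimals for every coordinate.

v -2.477 -3.742 0.01
v -1.829 -3.255 0.19
v -2.375 -2.952 1.331
v -3.023 -3.438 1.15
v -2.042 -3.035 0.03
v -2.587 -2.732 1.17
v -2.33 -2.938 -0.134
v -2.875 -2.634 1.007
v -2.643 -2.979 -0.272
v -3.188 -2.675 0.868
v -2.928 -3.152 -0.362
v -3.473 -2.849 0.778
v -3.134 -3.427 -0.388
v -3.68 -3.124 0.752
v -3.228 -3.757 -0.345
v -3.773 -3.453 0.795
v -3.191 -4.084 -0.24
v -3.736 -3.78 0.9
v -3.031 -4.351 -0.093
v -3.576 -4.048 1.048
v -2.775 -4.514 0.073
v -3.321 -4.21 1.213
v -2.468 -4.543 0.227
v -3.014 -4.239 1.368
v -2.163 -4.433 0.344
v -2.708 -4.13 1.485
v -1.911 -4.204 0.403
v -2.457 -3.9 1.544
v -1.758 -3.895 0.395
v -2.303 -3.591 1.535
v -1.729 -3.559 0.319
v -2.274 -3.256 1.459
v -2.335 0.408 -1.771
v -1.816 1.265 -1.531
v -1.504 -0.425 -0.589
v -0.985 0.432 -0.349
v -1.992 0.363 -0.14
v -2.505 0.878 -0.87
v -0.815 -0.038 -1.25
v -1.328 0.477 -1.98
v -0.877 0.99 -1.209
v -1.604 1.238 -0.523
v -1.716 -0.398 -1.597
v -2.443 -0.15 -0.911
f 2 1 5
f 2 5 3
f 3 5 6
f 3 6 4
f 5 1 7
f 5 7 6
f 6 7 8
f 6 8 4
f 7 1 9
f 7 9 8
f 8 9 10
f 8 10 4
f 9 1 11
f 9 11 10
f 10 11 12
f 10 12 4
f 11 1 13
f 11 13 12
f 12 13 14
f 12 14 4
f 13 1 15
f 13 15 14
f 14 15 16
f 14 16 4
f 15 1 17
f 15 17 16
f 16 17 18
f 16 18 4
f 17 1 19
f 17 19 18
f 18 19 20
f 18 20 4
f 19 1 21
f 19 21 20
f 20 21 22
f 20 22 4
f 21 1 23
f 21 23 22
f 22 23 24
f 22 24 4
f 23 1 25
f 23 25 24
f 24 25 26
f 24 26 4
f 25 1 27
f 25 27 26
f 26 27 28
f 26 28 4
f 27 1 29
f 27 29 28
f 28 29 30
f 28 30 4
f 29 1 31
f 29 31 30
f 30 31 32
f 30 32 4
f 31 1 2
f 31 2 32
f 32 2 3
f 32 3 4
f 33 44 38
f 33 38 34
f 33 34 40
f 33 40 43
f 33 43 44
f 34 38 42
f 38 44 37
f 44 43 35
f 43 40 39
f 40 34 41
f 36 42 37
f 36 37 35
f 36 35 39
f 36 39 41
f 36 41 42
f 37 42 38
f 35 37 44
f 39 35 43
f 41 39 40
f 42 41 34



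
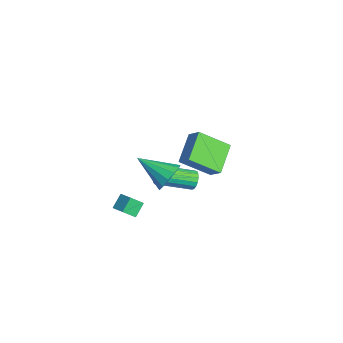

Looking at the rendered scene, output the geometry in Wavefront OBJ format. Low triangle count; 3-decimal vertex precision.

v 2.662 -1.707 -0.448
v 2.674 -2.401 0.214
v 3.447 -1.397 -0.137
v 3.459 -2.091 0.526
v 3.121 -2.269 -1.046
v 3.133 -2.963 -0.383
v 3.906 -1.959 -0.734
v 3.918 -2.653 -0.072
v 4.299 -0.261 2.448
v 5.022 -0.525 2.971
v 3.121 -1.619 3.392
v 4.784 -0.138 3.232
v 4.393 0.211 3.244
v 3.972 0.409 3.004
v 3.654 0.395 2.587
v 3.542 0.172 2.126
v 3.67 -0.188 1.767
v 3.998 -0.572 1.625
v 4.421 -0.857 1.744
v 4.806 -0.952 2.087
v 5.03 -0.829 2.544
v -2.427 2.284 -2.898
v -3.871 3.32 -1.98
v -1.999 3.998 -4.159
v -3.443 5.034 -3.241
v -1.697 2.646 -2.159
v -3.141 3.682 -1.241
v -1.269 4.36 -3.42
v -2.713 5.396 -2.502
v 3.167 1.397 0.77
v 3.511 1.526 1.232
v 3.237 -0.388 1.972
v 2.893 -0.517 1.51
v 3.251 1.597 1.319
v 2.977 -0.317 2.059
v 2.973 1.622 1.28
v 2.699 -0.292 2.02
v 2.739 1.595 1.124
v 2.465 -0.319 1.864
v 2.603 1.523 0.887
v 2.329 -0.391 1.627
v 2.596 1.422 0.624
v 2.322 -0.492 1.364
v 2.72 1.315 0.394
v 2.446 -0.598 1.134
v 2.947 1.227 0.25
v 2.673 -0.686 0.99
v 3.224 1.178 0.225
v 2.95 -0.736 0.965
v 3.488 1.179 0.325
v 3.214 -0.735 1.065
v 3.678 1.23 0.527
v 3.404 -0.684 1.267
v 3.752 1.319 0.785
v 3.478 -0.595 1.525
v 3.691 1.426 1.039
v 3.417 -0.488 1.779
f 2 4 1
f 5 2 1
f 1 4 3
f 3 5 1
f 2 8 4
f 6 2 5
f 6 8 2
f 4 8 3
f 7 5 3
f 3 8 7
f 7 6 5
f 8 6 7
f 10 9 12
f 10 12 11
f 12 9 13
f 12 13 11
f 13 9 14
f 13 14 11
f 14 9 15
f 14 15 11
f 15 9 16
f 15 16 11
f 16 9 17
f 16 17 11
f 17 9 18
f 17 18 11
f 18 9 19
f 18 19 11
f 19 9 20
f 19 20 11
f 20 9 21
f 20 21 11
f 21 9 10
f 21 10 11
f 23 25 22
f 26 23 22
f 22 25 24
f 24 26 22
f 23 29 25
f 27 23 26
f 27 29 23
f 25 29 24
f 28 26 24
f 24 29 28
f 28 27 26
f 29 27 28
f 31 30 34
f 31 34 32
f 32 34 35
f 32 35 33
f 34 30 36
f 34 36 35
f 35 36 37
f 35 37 33
f 36 30 38
f 36 38 37
f 37 38 39
f 37 39 33
f 38 30 40
f 38 40 39
f 39 40 41
f 39 41 33
f 40 30 42
f 40 42 41
f 41 42 43
f 41 43 33
f 42 30 44
f 42 44 43
f 43 44 45
f 43 45 33
f 44 30 46
f 44 46 45
f 45 46 47
f 45 47 33
f 46 30 48
f 46 48 47
f 47 48 49
f 47 49 33
f 48 30 50
f 48 50 49
f 49 50 51
f 49 51 33
f 50 30 52
f 50 52 51
f 51 52 53
f 51 53 33
f 52 30 54
f 52 54 53
f 53 54 55
f 53 55 33
f 54 30 56
f 54 56 55
f 55 56 57
f 55 57 33
f 56 30 31
f 56 31 57
f 57 31 32
f 57 32 33



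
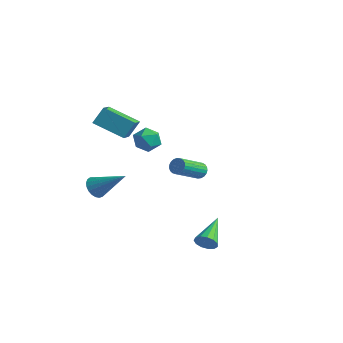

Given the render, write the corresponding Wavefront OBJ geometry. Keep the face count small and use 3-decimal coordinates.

v -3.7 -1.347 -0.827
v -3.246 -1.547 -1.307
v -2.14 -0.773 0.407
v -3.291 -1.273 -1.378
v -3.406 -1.011 -1.354
v -3.572 -0.808 -1.239
v -3.761 -0.698 -1.052
v -3.938 -0.699 -0.827
v -4.075 -0.813 -0.602
v -4.146 -1.02 -0.415
v -4.141 -1.282 -0.3
v -4.059 -1.556 -0.276
v -3.915 -1.794 -0.348
v -3.734 -1.954 -0.502
v -3.547 -2.01 -0.712
v -3.386 -1.951 -0.943
v -3.28 -1.787 -1.153
v -3.909 2.452 1.429
v -3.163 2.771 1.608
v -3.337 1.269 1.152
v -2.591 1.588 1.331
v -3.147 1.468 1.936
v -3.501 2.2 2.107
v -2.999 1.84 0.653
v -3.353 2.572 0.824
v -2.601 2.393 1.128
v -2.692 2.163 1.921
v -3.808 1.877 0.839
v -3.899 1.647 1.632
v -3.414 -1.758 4.203
v -3.25 -1.123 5.074
v -4.182 -0.587 3.494
v -4.018 0.048 4.364
v -1.842 -1.168 3.476
v -1.678 -0.533 4.346
v -2.61 0.003 2.766
v -2.446 0.638 3.637
v 2.617 -0.091 -2.747
v 2.898 0.217 -3.22
v 1.943 1.591 -2.053
v 2.572 0.134 -3.334
v 2.261 -0.021 -3.262
v 2.063 -0.197 -3.027
v 2.04 -0.34 -2.703
v 2.201 -0.404 -2.393
v 2.494 -0.368 -2.195
v 2.826 -0.244 -2.173
v 3.091 -0.071 -2.333
v 3.206 0.095 -2.625
v 3.134 0.203 -2.955
v -1.462 4.062 -1.151
v -0.944 4.017 -1.152
v -1.08 2.433 -0.13
v -1.598 2.478 -0.129
v -0.978 4.134 -0.974
v -1.114 2.551 0.048
v -1.097 4.24 -0.827
v -1.233 2.656 0.196
v -1.278 4.314 -0.736
v -1.414 2.731 0.287
v -1.491 4.345 -0.716
v -1.627 2.762 0.306
v -1.699 4.327 -0.772
v -1.835 2.744 0.251
v -1.866 4.263 -0.894
v -2.002 2.68 0.129
v -1.963 4.164 -1.059
v -2.099 2.581 -0.037
v -1.974 4.048 -1.241
v -2.11 2.464 -0.219
v -1.896 3.934 -1.408
v -2.032 2.35 -0.385
v -1.743 3.842 -1.53
v -1.879 2.258 -0.507
v -1.541 3.788 -1.586
v -1.677 2.204 -0.563
v -1.326 3.781 -1.568
v -1.462 2.198 -0.545
v -1.134 3.823 -1.477
v -1.27 2.24 -0.454
v -0.999 3.906 -1.33
v -1.135 2.323 -0.307
f 2 1 4
f 2 4 3
f 4 1 5
f 4 5 3
f 5 1 6
f 5 6 3
f 6 1 7
f 6 7 3
f 7 1 8
f 7 8 3
f 8 1 9
f 8 9 3
f 9 1 10
f 9 10 3
f 10 1 11
f 10 11 3
f 11 1 12
f 11 12 3
f 12 1 13
f 12 13 3
f 13 1 14
f 13 14 3
f 14 1 15
f 14 15 3
f 15 1 16
f 15 16 3
f 16 1 17
f 16 17 3
f 17 1 2
f 17 2 3
f 18 29 23
f 18 23 19
f 18 19 25
f 18 25 28
f 18 28 29
f 19 23 27
f 23 29 22
f 29 28 20
f 28 25 24
f 25 19 26
f 21 27 22
f 21 22 20
f 21 20 24
f 21 24 26
f 21 26 27
f 22 27 23
f 20 22 29
f 24 20 28
f 26 24 25
f 27 26 19
f 31 33 30
f 34 31 30
f 30 33 32
f 32 34 30
f 31 37 33
f 35 31 34
f 35 37 31
f 33 37 32
f 36 34 32
f 32 37 36
f 36 35 34
f 37 35 36
f 39 38 41
f 39 41 40
f 41 38 42
f 41 42 40
f 42 38 43
f 42 43 40
f 43 38 44
f 43 44 40
f 44 38 45
f 44 45 40
f 45 38 46
f 45 46 40
f 46 38 47
f 46 47 40
f 47 38 48
f 47 48 40
f 48 38 49
f 48 49 40
f 49 38 50
f 49 50 40
f 50 38 39
f 50 39 40
f 52 51 55
f 52 55 53
f 53 55 56
f 53 56 54
f 55 51 57
f 55 57 56
f 56 57 58
f 56 58 54
f 57 51 59
f 57 59 58
f 58 59 60
f 58 60 54
f 59 51 61
f 59 61 60
f 60 61 62
f 60 62 54
f 61 51 63
f 61 63 62
f 62 63 64
f 62 64 54
f 63 51 65
f 63 65 64
f 64 65 66
f 64 66 54
f 65 51 67
f 65 67 66
f 66 67 68
f 66 68 54
f 67 51 69
f 67 69 68
f 68 69 70
f 68 70 54
f 69 51 71
f 69 71 70
f 70 71 72
f 70 72 54
f 71 51 73
f 71 73 72
f 72 73 74
f 72 74 54
f 73 51 75
f 73 75 74
f 74 75 76
f 74 76 54
f 75 51 77
f 75 77 76
f 76 77 78
f 76 78 54
f 77 51 79
f 77 79 78
f 78 79 80
f 78 80 54
f 79 51 81
f 79 81 80
f 80 81 82
f 80 82 54
f 81 51 52
f 81 52 82
f 82 52 53
f 82 53 54



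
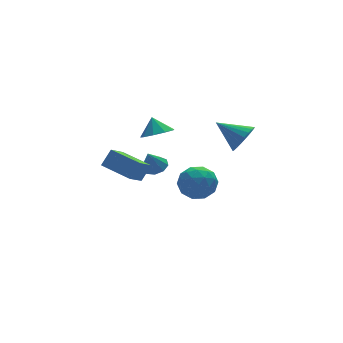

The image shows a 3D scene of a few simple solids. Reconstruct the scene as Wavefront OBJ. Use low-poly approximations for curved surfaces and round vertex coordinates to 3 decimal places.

v 0.027 3.149 1.592
v 0.737 2.592 2.001
v -0.047 3.771 2.568
v 1.013 3.123 1.684
v 0.828 3.666 1.323
v 0.268 3.966 1.089
v -0.404 3.884 1.09
v -0.875 3.458 1.326
v -0.923 2.887 1.687
v -0.527 2.438 2.003
v 0.129 2.322 2.127
v 4.266 1.057 1.262
v 4.887 1.034 2.071
v 3.174 2.343 2.138
v 5.06 1.341 1.836
v 5.096 1.6 1.502
v 4.989 1.764 1.126
v 4.756 1.807 0.774
v 4.439 1.719 0.506
v 4.092 1.518 0.369
v 3.775 1.237 0.387
v 3.543 0.924 0.556
v 3.436 0.635 0.847
v 3.472 0.419 1.21
v 3.646 0.313 1.582
v 3.927 0.336 1.899
v 4.267 0.484 2.106
v 4.606 0.73 2.167
v -0.148 3.136 -0.973
v 0.572 3.162 -0.674
v -0.652 2.944 0.253
v 0.36 3.652 -0.684
v -0.089 3.9 -0.83
v -0.566 3.791 -1.042
v -0.847 3.375 -1.223
v -0.802 2.848 -1.287
v -0.45 2.455 -1.204
v 0.042 2.381 -1.013
v 0.446 2.66 -0.804
v -3.128 -0.45 0.924
v -2.471 -0.25 1.847
v -4.068 1.244 1.227
v -3.411 1.443 2.149
v -2.189 0.217 0.111
v -1.532 0.416 1.033
v -3.129 1.91 0.413
v -2.472 2.11 1.336
v 2.323 3.019 -2.775
v 3.076 2.27 -2.197
v 0.824 1.83 -2.363
v 1.577 1.081 -1.785
v 1.33 2.17 -1.319
v 2.256 2.904 -1.573
v 1.644 1.196 -2.987
v 2.57 1.93 -3.241
v 2.656 1.143 -2.327
v 2.462 1.745 -1.296
v 1.438 2.355 -3.264
v 1.244 2.957 -2.233
v 2.831 2.748 -2.522
v 1.069 1.352 -2.038
v 0.924 1.991 -1.764
v 1.366 1.551 -1.424
v 2.349 3.121 -2.156
v 2.792 2.681 -1.816
v 1.766 2.622 -1.3
v 1.108 1.419 -2.744
v 1.551 0.979 -2.404
v 2.534 2.549 -3.136
v 2.976 2.109 -2.796
v 2.134 1.478 -3.26
v 3.027 1.646 -2.259
v 2.145 0.948 -2.017
v 2.185 1.015 -2.723
v 2.729 1.447 -2.873
v 2.913 2 -1.653
v 2.032 1.301 -1.411
v 1.886 1.941 -1.137
v 2.431 2.373 -1.286
v 2.666 1.338 -1.73
v 1.868 2.799 -3.149
v 0.987 2.1 -2.907
v 1.469 1.727 -3.274
v 2.014 2.159 -3.423
v 1.755 3.152 -2.543
v 0.873 2.454 -2.301
v 1.171 2.653 -1.687
v 1.715 3.085 -1.837
v 1.234 2.762 -2.83
f 2 1 4
f 2 4 3
f 4 1 5
f 4 5 3
f 5 1 6
f 5 6 3
f 6 1 7
f 6 7 3
f 7 1 8
f 7 8 3
f 8 1 9
f 8 9 3
f 9 1 10
f 9 10 3
f 10 1 11
f 10 11 3
f 11 1 2
f 11 2 3
f 13 12 15
f 13 15 14
f 15 12 16
f 15 16 14
f 16 12 17
f 16 17 14
f 17 12 18
f 17 18 14
f 18 12 19
f 18 19 14
f 19 12 20
f 19 20 14
f 20 12 21
f 20 21 14
f 21 12 22
f 21 22 14
f 22 12 23
f 22 23 14
f 23 12 24
f 23 24 14
f 24 12 25
f 24 25 14
f 25 12 26
f 25 26 14
f 26 12 27
f 26 27 14
f 27 12 28
f 27 28 14
f 28 12 13
f 28 13 14
f 30 29 32
f 30 32 31
f 32 29 33
f 32 33 31
f 33 29 34
f 33 34 31
f 34 29 35
f 34 35 31
f 35 29 36
f 35 36 31
f 36 29 37
f 36 37 31
f 37 29 38
f 37 38 31
f 38 29 39
f 38 39 31
f 39 29 30
f 39 30 31
f 41 43 40
f 44 41 40
f 40 43 42
f 42 44 40
f 41 47 43
f 45 41 44
f 45 47 41
f 43 47 42
f 46 44 42
f 42 47 46
f 46 45 44
f 47 45 46
f 48 85 64
f 85 59 88
f 64 88 53
f 85 88 64
f 48 64 60
f 64 53 65
f 60 65 49
f 64 65 60
f 48 60 69
f 60 49 70
f 69 70 55
f 60 70 69
f 48 69 81
f 69 55 84
f 81 84 58
f 69 84 81
f 48 81 85
f 81 58 89
f 85 89 59
f 81 89 85
f 49 65 76
f 65 53 79
f 76 79 57
f 65 79 76
f 53 88 66
f 88 59 87
f 66 87 52
f 88 87 66
f 59 89 86
f 89 58 82
f 86 82 50
f 89 82 86
f 58 84 83
f 84 55 71
f 83 71 54
f 84 71 83
f 55 70 75
f 70 49 72
f 75 72 56
f 70 72 75
f 51 77 63
f 77 57 78
f 63 78 52
f 77 78 63
f 51 63 61
f 63 52 62
f 61 62 50
f 63 62 61
f 51 61 68
f 61 50 67
f 68 67 54
f 61 67 68
f 51 68 73
f 68 54 74
f 73 74 56
f 68 74 73
f 51 73 77
f 73 56 80
f 77 80 57
f 73 80 77
f 52 78 66
f 78 57 79
f 66 79 53
f 78 79 66
f 50 62 86
f 62 52 87
f 86 87 59
f 62 87 86
f 54 67 83
f 67 50 82
f 83 82 58
f 67 82 83
f 56 74 75
f 74 54 71
f 75 71 55
f 74 71 75
f 57 80 76
f 80 56 72
f 76 72 49
f 80 72 76



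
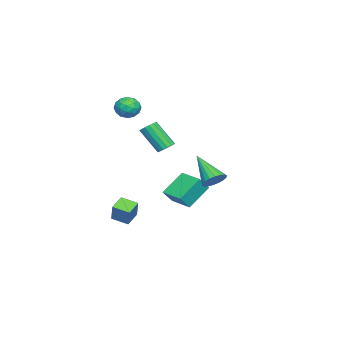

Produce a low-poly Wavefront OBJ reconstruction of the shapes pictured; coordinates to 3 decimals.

v -1.577 -3.251 3.321
v -1.047 -3.834 3.616
v -2.493 -3.606 4.264
v -1.963 -4.189 4.559
v -1.789 -3.373 4.66
v -1.223 -3.153 4.078
v -2.317 -4.287 3.802
v -1.751 -4.067 3.22
v -1.505 -4.474 3.913
v -1.178 -3.909 4.444
v -2.362 -3.531 3.436
v -2.035 -2.966 3.967
v -1.232 -3.511 3.386
v -2.308 -3.929 4.494
v -2.206 -3.449 4.554
v -1.894 -3.792 4.727
v -1.335 -3.111 3.658
v -1.024 -3.453 3.831
v -1.459 -3.182 4.445
v -2.516 -3.987 4.049
v -2.205 -4.329 4.222
v -1.646 -3.648 3.153
v -1.334 -3.991 3.326
v -2.081 -4.258 3.435
v -1.189 -4.23 3.734
v -1.727 -4.439 4.288
v -1.936 -4.497 3.843
v -1.603 -4.367 3.501
v -0.997 -3.898 4.046
v -1.535 -4.107 4.6
v -1.433 -3.627 4.66
v -1.1 -3.498 4.317
v -1.266 -4.274 4.22
v -2.005 -3.333 3.28
v -2.543 -3.542 3.834
v -2.44 -3.942 3.563
v -2.107 -3.813 3.22
v -1.813 -3.001 3.592
v -2.351 -3.21 4.146
v -1.937 -3.073 4.379
v -1.604 -2.943 4.037
v -2.274 -3.166 3.66
v 3.02 3.101 0.589
v 3.586 2.606 0.486
v 2.12 1.779 2.011
v 3.701 2.799 0.739
v 3.68 3.053 0.962
v 3.529 3.316 1.111
v 3.277 3.537 1.157
v 2.974 3.671 1.09
v 2.68 3.693 0.925
v 2.453 3.597 0.692
v 2.339 3.404 0.44
v 2.359 3.15 0.217
v 2.51 2.887 0.068
v 2.763 2.666 0.022
v 3.066 2.532 0.088
v 3.36 2.51 0.254
v 1.574 -0.177 2.201
v 2.038 0.054 2.439
v 1.85 -1.093 3.917
v 1.386 -1.323 3.679
v 1.812 0.217 2.537
v 1.625 -0.93 4.015
v 1.523 0.275 2.545
v 1.336 -0.872 4.023
v 1.247 0.212 2.461
v 1.06 -0.935 3.939
v 1.059 0.045 2.308
v 0.872 -1.102 3.785
v 1.009 -0.182 2.125
v 0.822 -1.329 3.603
v 1.11 -0.407 1.963
v 0.922 -1.554 3.441
v 1.335 -0.57 1.865
v 1.148 -1.717 3.343
v 1.624 -0.628 1.857
v 1.437 -1.775 3.335
v 1.9 -0.565 1.941
v 1.713 -1.712 3.419
v 2.088 -0.398 2.095
v 1.901 -1.545 3.572
v 2.138 -0.171 2.277
v 1.951 -1.318 3.755
v -1.402 -4.095 -4.101
v -0.807 -3.792 -2.916
v -1.343 -3.028 -4.403
v -0.747 -2.726 -3.218
v -0.433 -4.274 -4.542
v 0.163 -3.972 -3.357
v -0.373 -3.208 -4.844
v 0.222 -2.905 -3.659
v -5.167 -0.965 -2.803
v -4.495 -1.314 -1.924
v -4.354 0.41 -2.879
v -3.682 0.062 -2.001
v -3.938 -1.762 -4.059
v -3.266 -2.11 -3.181
v -3.125 -0.386 -4.136
v -2.453 -0.735 -3.257
f 1 38 17
f 38 12 41
f 17 41 6
f 38 41 17
f 1 17 13
f 17 6 18
f 13 18 2
f 17 18 13
f 1 13 22
f 13 2 23
f 22 23 8
f 13 23 22
f 1 22 34
f 22 8 37
f 34 37 11
f 22 37 34
f 1 34 38
f 34 11 42
f 38 42 12
f 34 42 38
f 2 18 29
f 18 6 32
f 29 32 10
f 18 32 29
f 6 41 19
f 41 12 40
f 19 40 5
f 41 40 19
f 12 42 39
f 42 11 35
f 39 35 3
f 42 35 39
f 11 37 36
f 37 8 24
f 36 24 7
f 37 24 36
f 8 23 28
f 23 2 25
f 28 25 9
f 23 25 28
f 4 30 16
f 30 10 31
f 16 31 5
f 30 31 16
f 4 16 14
f 16 5 15
f 14 15 3
f 16 15 14
f 4 14 21
f 14 3 20
f 21 20 7
f 14 20 21
f 4 21 26
f 21 7 27
f 26 27 9
f 21 27 26
f 4 26 30
f 26 9 33
f 30 33 10
f 26 33 30
f 5 31 19
f 31 10 32
f 19 32 6
f 31 32 19
f 3 15 39
f 15 5 40
f 39 40 12
f 15 40 39
f 7 20 36
f 20 3 35
f 36 35 11
f 20 35 36
f 9 27 28
f 27 7 24
f 28 24 8
f 27 24 28
f 10 33 29
f 33 9 25
f 29 25 2
f 33 25 29
f 44 43 46
f 44 46 45
f 46 43 47
f 46 47 45
f 47 43 48
f 47 48 45
f 48 43 49
f 48 49 45
f 49 43 50
f 49 50 45
f 50 43 51
f 50 51 45
f 51 43 52
f 51 52 45
f 52 43 53
f 52 53 45
f 53 43 54
f 53 54 45
f 54 43 55
f 54 55 45
f 55 43 56
f 55 56 45
f 56 43 57
f 56 57 45
f 57 43 58
f 57 58 45
f 58 43 44
f 58 44 45
f 60 59 63
f 60 63 61
f 61 63 64
f 61 64 62
f 63 59 65
f 63 65 64
f 64 65 66
f 64 66 62
f 65 59 67
f 65 67 66
f 66 67 68
f 66 68 62
f 67 59 69
f 67 69 68
f 68 69 70
f 68 70 62
f 69 59 71
f 69 71 70
f 70 71 72
f 70 72 62
f 71 59 73
f 71 73 72
f 72 73 74
f 72 74 62
f 73 59 75
f 73 75 74
f 74 75 76
f 74 76 62
f 75 59 77
f 75 77 76
f 76 77 78
f 76 78 62
f 77 59 79
f 77 79 78
f 78 79 80
f 78 80 62
f 79 59 81
f 79 81 80
f 80 81 82
f 80 82 62
f 81 59 83
f 81 83 82
f 82 83 84
f 82 84 62
f 83 59 60
f 83 60 84
f 84 60 61
f 84 61 62
f 86 88 85
f 89 86 85
f 85 88 87
f 87 89 85
f 86 92 88
f 90 86 89
f 90 92 86
f 88 92 87
f 91 89 87
f 87 92 91
f 91 90 89
f 92 90 91
f 94 96 93
f 97 94 93
f 93 96 95
f 95 97 93
f 94 100 96
f 98 94 97
f 98 100 94
f 96 100 95
f 99 97 95
f 95 100 99
f 99 98 97
f 100 98 99



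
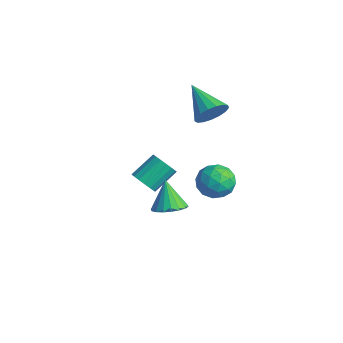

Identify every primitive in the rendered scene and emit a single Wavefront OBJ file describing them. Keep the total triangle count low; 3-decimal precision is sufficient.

v -2.402 0.637 -3.718
v -1.86 0.401 -3.344
v -1.936 1.546 -2.508
v -2.478 1.783 -2.882
v -1.717 0.585 -3.584
v -1.793 1.731 -2.748
v -1.731 0.782 -3.855
v -1.807 1.927 -3.019
v -1.898 0.946 -4.094
v -1.975 2.091 -3.258
v -2.181 1.039 -4.248
v -2.258 2.184 -3.411
v -2.515 1.04 -4.28
v -2.591 2.185 -3.443
v -2.822 0.949 -4.183
v -2.899 2.094 -3.347
v -3.034 0.786 -3.98
v -3.11 1.931 -3.144
v -3.1 0.59 -3.717
v -3.177 1.735 -2.881
v -3.006 0.404 -3.454
v -3.083 1.549 -2.618
v -2.774 0.272 -3.252
v -2.851 1.417 -2.416
v -2.457 0.224 -3.156
v -2.534 1.369 -2.32
v -2.127 0.27 -3.189
v -2.203 1.415 -2.353
v 0.472 3.329 -2.829
v 1.233 3.068 -2.352
v -0.193 2.012 -2.488
v 0.568 1.751 -2.011
v 0.026 2.441 -1.686
v 0.437 3.255 -1.897
v 0.603 1.825 -2.943
v 1.014 2.639 -3.154
v 1.314 2.138 -2.422
v 0.958 2.519 -1.646
v 0.082 2.561 -3.194
v -0.274 2.942 -2.418
v 0.911 3.314 -2.621
v 0.129 1.766 -2.219
v -0.189 2.172 -2.029
v 0.258 2.018 -1.748
v 0.443 3.424 -2.353
v 0.891 3.271 -2.073
v 0.181 2.902 -1.681
v 0.149 1.809 -2.767
v 0.597 1.656 -2.487
v 0.782 3.062 -3.092
v 1.229 2.908 -2.811
v 0.859 2.178 -3.159
v 1.406 2.614 -2.382
v 1.015 1.84 -2.181
v 1.035 1.884 -2.729
v 1.277 2.362 -2.853
v 1.197 2.838 -1.925
v 0.806 2.064 -1.724
v 0.487 2.47 -1.533
v 0.729 2.948 -1.657
v 1.244 2.292 -1.966
v 0.234 3.016 -3.116
v -0.157 2.242 -2.915
v 0.311 2.132 -3.183
v 0.553 2.61 -3.307
v 0.025 3.24 -2.659
v -0.366 2.466 -2.458
v -0.237 2.718 -1.987
v 0.005 3.196 -2.111
v -0.204 2.788 -2.874
v 3.183 -1.338 -0.723
v 3.632 -1.897 -0.444
v 2.577 -1.182 0.563
v 3.819 -1.616 -0.39
v 3.88 -1.279 -0.401
v 3.803 -0.953 -0.477
v 3.604 -0.704 -0.601
v 3.321 -0.58 -0.749
v 3.01 -0.607 -0.893
v 2.734 -0.778 -1.002
v 2.547 -1.06 -1.056
v 2.486 -1.397 -1.044
v 2.563 -1.722 -0.969
v 2.763 -1.971 -0.845
v 3.046 -2.095 -0.696
v 3.356 -2.068 -0.553
v 0.154 2.539 1.733
v 0.503 2.896 2.384
v -1.454 2.521 2.607
v 0.381 3.198 2.165
v 0.207 3.349 1.847
v 0.021 3.315 1.504
v -0.135 3.103 1.213
v -0.225 2.761 1.041
v -0.228 2.369 1.028
v -0.143 2.016 1.176
v 0.01 1.782 1.452
v 0.195 1.722 1.793
v 0.372 1.849 2.119
v 0.498 2.134 2.358
v 0.545 2.512 2.453
f 2 1 5
f 2 5 3
f 3 5 6
f 3 6 4
f 5 1 7
f 5 7 6
f 6 7 8
f 6 8 4
f 7 1 9
f 7 9 8
f 8 9 10
f 8 10 4
f 9 1 11
f 9 11 10
f 10 11 12
f 10 12 4
f 11 1 13
f 11 13 12
f 12 13 14
f 12 14 4
f 13 1 15
f 13 15 14
f 14 15 16
f 14 16 4
f 15 1 17
f 15 17 16
f 16 17 18
f 16 18 4
f 17 1 19
f 17 19 18
f 18 19 20
f 18 20 4
f 19 1 21
f 19 21 20
f 20 21 22
f 20 22 4
f 21 1 23
f 21 23 22
f 22 23 24
f 22 24 4
f 23 1 25
f 23 25 24
f 24 25 26
f 24 26 4
f 25 1 27
f 25 27 26
f 26 27 28
f 26 28 4
f 27 1 2
f 27 2 28
f 28 2 3
f 28 3 4
f 29 66 45
f 66 40 69
f 45 69 34
f 66 69 45
f 29 45 41
f 45 34 46
f 41 46 30
f 45 46 41
f 29 41 50
f 41 30 51
f 50 51 36
f 41 51 50
f 29 50 62
f 50 36 65
f 62 65 39
f 50 65 62
f 29 62 66
f 62 39 70
f 66 70 40
f 62 70 66
f 30 46 57
f 46 34 60
f 57 60 38
f 46 60 57
f 34 69 47
f 69 40 68
f 47 68 33
f 69 68 47
f 40 70 67
f 70 39 63
f 67 63 31
f 70 63 67
f 39 65 64
f 65 36 52
f 64 52 35
f 65 52 64
f 36 51 56
f 51 30 53
f 56 53 37
f 51 53 56
f 32 58 44
f 58 38 59
f 44 59 33
f 58 59 44
f 32 44 42
f 44 33 43
f 42 43 31
f 44 43 42
f 32 42 49
f 42 31 48
f 49 48 35
f 42 48 49
f 32 49 54
f 49 35 55
f 54 55 37
f 49 55 54
f 32 54 58
f 54 37 61
f 58 61 38
f 54 61 58
f 33 59 47
f 59 38 60
f 47 60 34
f 59 60 47
f 31 43 67
f 43 33 68
f 67 68 40
f 43 68 67
f 35 48 64
f 48 31 63
f 64 63 39
f 48 63 64
f 37 55 56
f 55 35 52
f 56 52 36
f 55 52 56
f 38 61 57
f 61 37 53
f 57 53 30
f 61 53 57
f 72 71 74
f 72 74 73
f 74 71 75
f 74 75 73
f 75 71 76
f 75 76 73
f 76 71 77
f 76 77 73
f 77 71 78
f 77 78 73
f 78 71 79
f 78 79 73
f 79 71 80
f 79 80 73
f 80 71 81
f 80 81 73
f 81 71 82
f 81 82 73
f 82 71 83
f 82 83 73
f 83 71 84
f 83 84 73
f 84 71 85
f 84 85 73
f 85 71 86
f 85 86 73
f 86 71 72
f 86 72 73
f 88 87 90
f 88 90 89
f 90 87 91
f 90 91 89
f 91 87 92
f 91 92 89
f 92 87 93
f 92 93 89
f 93 87 94
f 93 94 89
f 94 87 95
f 94 95 89
f 95 87 96
f 95 96 89
f 96 87 97
f 96 97 89
f 97 87 98
f 97 98 89
f 98 87 99
f 98 99 89
f 99 87 100
f 99 100 89
f 100 87 101
f 100 101 89
f 101 87 88
f 101 88 89



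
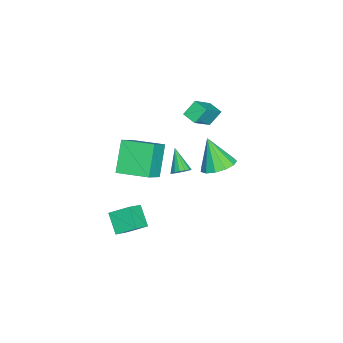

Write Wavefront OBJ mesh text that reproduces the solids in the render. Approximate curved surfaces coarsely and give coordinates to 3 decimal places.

v -2.77 2.289 2.447
v -1.446 1.648 3.918
v -3.292 2.84 3.157
v -1.968 2.2 4.628
v -2.272 2.96 2.292
v -0.948 2.32 3.763
v -2.794 3.512 3.002
v -1.47 2.871 4.473
v -1.006 -1.35 -1.392
v -2.474 -1.264 0.037
v -0.676 0.486 -1.163
v -2.143 0.572 0.266
v 0.223 -1.732 -0.106
v -1.244 -1.646 1.323
v 0.554 0.104 0.123
v -0.914 0.19 1.552
v -2.056 1.457 -2.046
v -1.784 1.712 -1.588
v -3.164 0.963 -1.114
v -1.972 1.926 -1.698
v -2.182 2.014 -1.901
v -2.359 1.954 -2.143
v -2.454 1.76 -2.359
v -2.442 1.484 -2.491
v -2.327 1.202 -2.504
v -2.139 0.988 -2.394
v -1.929 0.899 -2.191
v -1.753 0.96 -1.949
v -1.658 1.154 -1.733
v -1.669 1.429 -1.601
v 1.497 3.884 2.825
v 2.403 3.833 3.22
v 0.783 3.196 4.375
v 2.203 4.336 3.351
v 1.779 4.697 3.316
v 1.265 4.799 3.125
v 0.825 4.611 2.838
v 0.598 4.192 2.548
v 0.657 3.676 2.345
v 0.982 3.226 2.295
v 1.471 2.985 2.413
v 1.968 3.029 2.662
v 2.316 3.345 2.963
v 1.36 -0.973 -4.273
v 0.393 -1.514 -3.468
v 1.314 0.139 -3.581
v 0.346 -0.402 -2.776
v 2.294 -1.438 -3.464
v 1.326 -1.979 -2.659
v 2.247 -0.326 -2.772
v 1.28 -0.867 -1.967
f 2 4 1
f 5 2 1
f 1 4 3
f 3 5 1
f 2 8 4
f 6 2 5
f 6 8 2
f 4 8 3
f 7 5 3
f 3 8 7
f 7 6 5
f 8 6 7
f 10 12 9
f 13 10 9
f 9 12 11
f 11 13 9
f 10 16 12
f 14 10 13
f 14 16 10
f 12 16 11
f 15 13 11
f 11 16 15
f 15 14 13
f 16 14 15
f 18 17 20
f 18 20 19
f 20 17 21
f 20 21 19
f 21 17 22
f 21 22 19
f 22 17 23
f 22 23 19
f 23 17 24
f 23 24 19
f 24 17 25
f 24 25 19
f 25 17 26
f 25 26 19
f 26 17 27
f 26 27 19
f 27 17 28
f 27 28 19
f 28 17 29
f 28 29 19
f 29 17 30
f 29 30 19
f 30 17 18
f 30 18 19
f 32 31 34
f 32 34 33
f 34 31 35
f 34 35 33
f 35 31 36
f 35 36 33
f 36 31 37
f 36 37 33
f 37 31 38
f 37 38 33
f 38 31 39
f 38 39 33
f 39 31 40
f 39 40 33
f 40 31 41
f 40 41 33
f 41 31 42
f 41 42 33
f 42 31 43
f 42 43 33
f 43 31 32
f 43 32 33
f 45 47 44
f 48 45 44
f 44 47 46
f 46 48 44
f 45 51 47
f 49 45 48
f 49 51 45
f 47 51 46
f 50 48 46
f 46 51 50
f 50 49 48
f 51 49 50



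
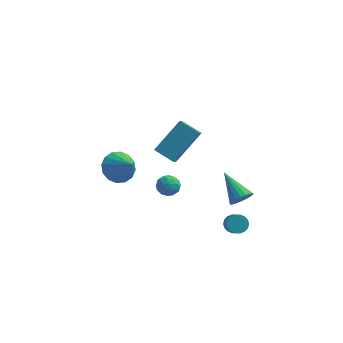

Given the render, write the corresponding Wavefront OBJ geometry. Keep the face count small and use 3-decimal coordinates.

v -3.625 0.282 -2.198
v -3.186 -0.175 -2.892
v -2.775 -0.442 -1.182
v -2.924 0.229 -2.822
v -2.85 0.648 -2.586
v -2.984 0.968 -2.245
v -3.29 1.105 -1.892
v -3.685 1.022 -1.621
v -4.064 0.74 -1.504
v -4.326 0.336 -1.574
v -4.4 -0.083 -1.811
v -4.266 -0.404 -2.151
v -3.96 -0.541 -2.504
v -3.565 -0.457 -2.775
v 3.108 -3.532 -0.038
v 3.494 -3.05 -0.165
v 2.092 -2.488 0.838
v 3.314 -3.045 -0.38
v 3.094 -3.136 -0.527
v 2.876 -3.305 -0.578
v 2.704 -3.52 -0.521
v 2.613 -3.737 -0.369
v 2.619 -3.913 -0.151
v 2.723 -4.014 0.089
v 2.902 -4.019 0.304
v 3.123 -3.928 0.452
v 3.34 -3.759 0.502
v 3.512 -3.544 0.446
v 3.604 -3.328 0.293
v 3.597 -3.151 0.075
v 2.649 -2.642 -2.857
v 3.012 -2.834 -3.192
v 3.294 -3.549 -2.477
v 2.931 -3.358 -2.143
v 3.132 -2.668 -3.074
v 3.414 -3.384 -2.359
v 3.156 -2.498 -2.913
v 3.438 -3.213 -2.198
v 3.08 -2.356 -2.741
v 3.361 -3.071 -2.026
v 2.918 -2.271 -2.592
v 3.2 -2.986 -1.877
v 2.703 -2.259 -2.495
v 2.985 -2.975 -1.78
v 2.477 -2.323 -2.471
v 2.759 -3.039 -1.756
v 2.286 -2.451 -2.523
v 2.568 -3.166 -1.808
v 2.166 -2.616 -2.641
v 2.448 -3.332 -1.926
v 2.142 -2.787 -2.802
v 2.424 -3.502 -2.087
v 2.219 -2.929 -2.974
v 2.5 -3.644 -2.259
v 2.38 -3.014 -3.123
v 2.662 -3.729 -2.408
v 2.595 -3.025 -3.22
v 2.877 -3.741 -2.505
v 2.821 -2.961 -3.244
v 3.103 -3.677 -2.529
v -0.291 -2.599 1.325
v -1.283 -2.288 1.791
v -0.402 -1.349 0.254
v -1.394 -1.037 0.72
v 0.694 -1.403 2.62
v -0.298 -1.091 3.086
v 0.583 -0.152 1.549
v -0.409 0.159 2.015
v -1.438 -0.575 -2.184
v -0.98 -0.383 -1.779
v -0.82 -1.337 -2.521
v -0.362 -1.145 -2.116
v -0.899 -1.411 -1.889
v -1.281 -0.94 -1.681
v -0.519 -0.78 -2.619
v -0.901 -0.309 -2.411
v -0.411 -0.509 -2.048
v -0.647 -0.9 -1.596
v -1.153 -0.82 -2.704
v -1.389 -1.211 -2.252
v -1.263 -0.412 -1.952
v -0.537 -1.308 -2.348
v -0.853 -1.465 -2.215
v -0.583 -1.352 -1.977
v -1.44 -0.74 -1.894
v -1.171 -0.627 -1.656
v -1.124 -1.231 -1.721
v -0.629 -1.093 -2.644
v -0.36 -0.98 -2.406
v -1.217 -0.368 -2.323
v -0.947 -0.255 -2.085
v -0.676 -0.489 -2.579
v -0.66 -0.373 -1.872
v -0.297 -0.821 -2.07
v -0.389 -0.607 -2.366
v -0.613 -0.33 -2.243
v -0.798 -0.603 -1.606
v -0.435 -1.051 -1.805
v -0.751 -1.207 -1.671
v -0.975 -0.931 -1.549
v -0.464 -0.677 -1.765
v -1.365 -0.669 -2.495
v -1.002 -1.117 -2.694
v -0.825 -0.789 -2.751
v -1.049 -0.513 -2.629
v -1.503 -0.899 -2.23
v -1.14 -1.347 -2.428
v -1.187 -1.39 -2.057
v -1.411 -1.113 -1.934
v -1.336 -1.043 -2.535
f 2 1 4
f 2 4 3
f 4 1 5
f 4 5 3
f 5 1 6
f 5 6 3
f 6 1 7
f 6 7 3
f 7 1 8
f 7 8 3
f 8 1 9
f 8 9 3
f 9 1 10
f 9 10 3
f 10 1 11
f 10 11 3
f 11 1 12
f 11 12 3
f 12 1 13
f 12 13 3
f 13 1 14
f 13 14 3
f 14 1 2
f 14 2 3
f 16 15 18
f 16 18 17
f 18 15 19
f 18 19 17
f 19 15 20
f 19 20 17
f 20 15 21
f 20 21 17
f 21 15 22
f 21 22 17
f 22 15 23
f 22 23 17
f 23 15 24
f 23 24 17
f 24 15 25
f 24 25 17
f 25 15 26
f 25 26 17
f 26 15 27
f 26 27 17
f 27 15 28
f 27 28 17
f 28 15 29
f 28 29 17
f 29 15 30
f 29 30 17
f 30 15 16
f 30 16 17
f 32 31 35
f 32 35 33
f 33 35 36
f 33 36 34
f 35 31 37
f 35 37 36
f 36 37 38
f 36 38 34
f 37 31 39
f 37 39 38
f 38 39 40
f 38 40 34
f 39 31 41
f 39 41 40
f 40 41 42
f 40 42 34
f 41 31 43
f 41 43 42
f 42 43 44
f 42 44 34
f 43 31 45
f 43 45 44
f 44 45 46
f 44 46 34
f 45 31 47
f 45 47 46
f 46 47 48
f 46 48 34
f 47 31 49
f 47 49 48
f 48 49 50
f 48 50 34
f 49 31 51
f 49 51 50
f 50 51 52
f 50 52 34
f 51 31 53
f 51 53 52
f 52 53 54
f 52 54 34
f 53 31 55
f 53 55 54
f 54 55 56
f 54 56 34
f 55 31 57
f 55 57 56
f 56 57 58
f 56 58 34
f 57 31 59
f 57 59 58
f 58 59 60
f 58 60 34
f 59 31 32
f 59 32 60
f 60 32 33
f 60 33 34
f 62 64 61
f 65 62 61
f 61 64 63
f 63 65 61
f 62 68 64
f 66 62 65
f 66 68 62
f 64 68 63
f 67 65 63
f 63 68 67
f 67 66 65
f 68 66 67
f 69 106 85
f 106 80 109
f 85 109 74
f 106 109 85
f 69 85 81
f 85 74 86
f 81 86 70
f 85 86 81
f 69 81 90
f 81 70 91
f 90 91 76
f 81 91 90
f 69 90 102
f 90 76 105
f 102 105 79
f 90 105 102
f 69 102 106
f 102 79 110
f 106 110 80
f 102 110 106
f 70 86 97
f 86 74 100
f 97 100 78
f 86 100 97
f 74 109 87
f 109 80 108
f 87 108 73
f 109 108 87
f 80 110 107
f 110 79 103
f 107 103 71
f 110 103 107
f 79 105 104
f 105 76 92
f 104 92 75
f 105 92 104
f 76 91 96
f 91 70 93
f 96 93 77
f 91 93 96
f 72 98 84
f 98 78 99
f 84 99 73
f 98 99 84
f 72 84 82
f 84 73 83
f 82 83 71
f 84 83 82
f 72 82 89
f 82 71 88
f 89 88 75
f 82 88 89
f 72 89 94
f 89 75 95
f 94 95 77
f 89 95 94
f 72 94 98
f 94 77 101
f 98 101 78
f 94 101 98
f 73 99 87
f 99 78 100
f 87 100 74
f 99 100 87
f 71 83 107
f 83 73 108
f 107 108 80
f 83 108 107
f 75 88 104
f 88 71 103
f 104 103 79
f 88 103 104
f 77 95 96
f 95 75 92
f 96 92 76
f 95 92 96
f 78 101 97
f 101 77 93
f 97 93 70
f 101 93 97

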